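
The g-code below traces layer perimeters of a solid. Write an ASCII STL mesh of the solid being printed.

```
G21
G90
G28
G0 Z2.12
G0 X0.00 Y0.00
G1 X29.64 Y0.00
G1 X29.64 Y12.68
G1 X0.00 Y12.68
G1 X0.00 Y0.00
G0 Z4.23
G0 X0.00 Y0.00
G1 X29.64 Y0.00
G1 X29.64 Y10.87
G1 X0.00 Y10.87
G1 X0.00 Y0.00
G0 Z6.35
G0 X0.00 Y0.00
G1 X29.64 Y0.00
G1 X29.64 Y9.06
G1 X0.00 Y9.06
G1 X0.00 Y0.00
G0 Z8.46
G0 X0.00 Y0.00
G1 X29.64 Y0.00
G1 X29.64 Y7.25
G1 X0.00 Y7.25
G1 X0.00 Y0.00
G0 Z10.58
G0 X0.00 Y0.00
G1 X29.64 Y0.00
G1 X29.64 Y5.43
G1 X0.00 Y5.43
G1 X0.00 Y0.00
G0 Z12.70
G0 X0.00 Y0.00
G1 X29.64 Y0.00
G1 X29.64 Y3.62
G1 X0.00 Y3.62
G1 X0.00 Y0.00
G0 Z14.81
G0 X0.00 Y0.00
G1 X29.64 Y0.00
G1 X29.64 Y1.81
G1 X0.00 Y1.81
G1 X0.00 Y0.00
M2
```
solid part
  facet normal 0.0000 0.0000 -1.0000
    outer loop
      vertex 29.64 14.49 0.00
      vertex 29.64 0.00 0.00
      vertex 0.00 0.00 0.00
    endloop
  endfacet
  facet normal 0.0000 0.0000 -1.0000
    outer loop
      vertex 0.00 14.49 0.00
      vertex 29.64 14.49 0.00
      vertex 0.00 0.00 0.00
    endloop
  endfacet
  facet normal 0.0000 -1.0000 0.0000
    outer loop
      vertex 0.00 0.00 0.00
      vertex 29.64 0.00 0.00
      vertex 29.64 0.00 16.93
    endloop
  endfacet
  facet normal 0.0000 -1.0000 0.0000
    outer loop
      vertex 0.00 0.00 0.00
      vertex 29.64 0.00 16.93
      vertex 0.00 0.00 16.93
    endloop
  endfacet
  facet normal 0.0000 0.7597 0.6502
    outer loop
      vertex 0.00 0.00 16.93
      vertex 29.64 0.00 16.93
      vertex 29.64 14.49 0.00
    endloop
  endfacet
  facet normal 0.0000 0.7597 0.6502
    outer loop
      vertex 0.00 0.00 16.93
      vertex 29.64 14.49 0.00
      vertex 0.00 14.49 0.00
    endloop
  endfacet
  facet normal -1.0000 0.0000 0.0000
    outer loop
      vertex 0.00 0.00 16.93
      vertex 0.00 14.49 0.00
      vertex 0.00 0.00 0.00
    endloop
  endfacet
  facet normal 1.0000 0.0000 0.0000
    outer loop
      vertex 29.64 0.00 0.00
      vertex 29.64 14.49 0.00
      vertex 29.64 0.00 16.93
    endloop
  endfacet
endsolid part

The G0 Z moves step by Δz≈2.12 mm. The G1 loops shrink linearly with z, so the solid tapers from its base footprint up to z≈16.9. Closing with a flat bottom cap and the tapered top and triangulating gives 8 facets — a wedge (ramp): 29.6 × 14.5 mm base, rising to 16.9 mm along the y=0 edge and sloping linearly to z=0 at y=14.5.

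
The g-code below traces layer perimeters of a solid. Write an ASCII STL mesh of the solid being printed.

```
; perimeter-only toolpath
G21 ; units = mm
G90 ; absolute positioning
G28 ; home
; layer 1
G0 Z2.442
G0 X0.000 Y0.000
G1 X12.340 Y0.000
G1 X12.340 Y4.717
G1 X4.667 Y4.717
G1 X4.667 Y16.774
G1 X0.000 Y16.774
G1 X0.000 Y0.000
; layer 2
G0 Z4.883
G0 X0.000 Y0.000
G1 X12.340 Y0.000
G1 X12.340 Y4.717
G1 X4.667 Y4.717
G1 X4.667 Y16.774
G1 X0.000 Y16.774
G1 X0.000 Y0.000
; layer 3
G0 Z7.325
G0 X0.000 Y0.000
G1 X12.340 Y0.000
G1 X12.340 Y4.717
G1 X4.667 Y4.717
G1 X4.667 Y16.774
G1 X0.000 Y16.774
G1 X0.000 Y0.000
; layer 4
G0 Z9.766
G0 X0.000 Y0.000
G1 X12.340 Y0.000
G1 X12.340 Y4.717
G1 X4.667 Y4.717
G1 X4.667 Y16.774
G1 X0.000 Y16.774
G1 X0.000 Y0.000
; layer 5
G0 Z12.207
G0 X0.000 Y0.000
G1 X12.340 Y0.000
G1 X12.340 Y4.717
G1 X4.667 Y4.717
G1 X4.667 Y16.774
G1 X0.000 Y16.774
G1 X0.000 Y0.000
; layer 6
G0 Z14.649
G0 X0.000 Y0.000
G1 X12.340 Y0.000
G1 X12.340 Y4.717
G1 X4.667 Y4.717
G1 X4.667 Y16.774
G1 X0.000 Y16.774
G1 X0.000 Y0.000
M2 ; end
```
solid part
  facet normal 0.0000 0.0000 -1.0000
    outer loop
      vertex 12.340 4.717 0.000
      vertex 12.340 0.000 0.000
      vertex 0.000 0.000 0.000
    endloop
  endfacet
  facet normal 0.0000 0.0000 -1.0000
    outer loop
      vertex 4.667 4.717 0.000
      vertex 12.340 4.717 0.000
      vertex 0.000 0.000 0.000
    endloop
  endfacet
  facet normal 0.0000 0.0000 -1.0000
    outer loop
      vertex 4.667 16.774 0.000
      vertex 4.667 4.717 0.000
      vertex 0.000 0.000 0.000
    endloop
  endfacet
  facet normal 0.0000 0.0000 -1.0000
    outer loop
      vertex 0.000 16.774 0.000
      vertex 4.667 16.774 0.000
      vertex 0.000 0.000 0.000
    endloop
  endfacet
  facet normal 0.0000 0.0000 1.0000
    outer loop
      vertex 0.000 0.000 14.649
      vertex 12.340 0.000 14.649
      vertex 12.340 4.717 14.649
    endloop
  endfacet
  facet normal 0.0000 0.0000 1.0000
    outer loop
      vertex 0.000 0.000 14.649
      vertex 12.340 4.717 14.649
      vertex 4.667 4.717 14.649
    endloop
  endfacet
  facet normal 0.0000 0.0000 1.0000
    outer loop
      vertex 0.000 0.000 14.649
      vertex 4.667 4.717 14.649
      vertex 4.667 16.774 14.649
    endloop
  endfacet
  facet normal 0.0000 0.0000 1.0000
    outer loop
      vertex 0.000 0.000 14.649
      vertex 4.667 16.774 14.649
      vertex 0.000 16.774 14.649
    endloop
  endfacet
  facet normal 0.0000 -1.0000 0.0000
    outer loop
      vertex 0.000 0.000 0.000
      vertex 12.340 0.000 0.000
      vertex 12.340 0.000 14.649
    endloop
  endfacet
  facet normal 0.0000 -1.0000 0.0000
    outer loop
      vertex 0.000 0.000 0.000
      vertex 12.340 0.000 14.649
      vertex 0.000 0.000 14.649
    endloop
  endfacet
  facet normal 1.0000 0.0000 0.0000
    outer loop
      vertex 12.340 0.000 0.000
      vertex 12.340 4.717 0.000
      vertex 12.340 4.717 14.649
    endloop
  endfacet
  facet normal 1.0000 0.0000 0.0000
    outer loop
      vertex 12.340 0.000 0.000
      vertex 12.340 4.717 14.649
      vertex 12.340 0.000 14.649
    endloop
  endfacet
  facet normal 0.0000 1.0000 0.0000
    outer loop
      vertex 12.340 4.717 0.000
      vertex 4.667 4.717 0.000
      vertex 4.667 4.717 14.649
    endloop
  endfacet
  facet normal 0.0000 1.0000 0.0000
    outer loop
      vertex 12.340 4.717 0.000
      vertex 4.667 4.717 14.649
      vertex 12.340 4.717 14.649
    endloop
  endfacet
  facet normal 1.0000 0.0000 0.0000
    outer loop
      vertex 4.667 4.717 0.000
      vertex 4.667 16.774 0.000
      vertex 4.667 16.774 14.649
    endloop
  endfacet
  facet normal 1.0000 0.0000 0.0000
    outer loop
      vertex 4.667 4.717 0.000
      vertex 4.667 16.774 14.649
      vertex 4.667 4.717 14.649
    endloop
  endfacet
  facet normal 0.0000 1.0000 0.0000
    outer loop
      vertex 4.667 16.774 0.000
      vertex 0.000 16.774 0.000
      vertex 0.000 16.774 14.649
    endloop
  endfacet
  facet normal 0.0000 1.0000 0.0000
    outer loop
      vertex 4.667 16.774 0.000
      vertex 0.000 16.774 14.649
      vertex 4.667 16.774 14.649
    endloop
  endfacet
  facet normal -1.0000 0.0000 0.0000
    outer loop
      vertex 0.000 16.774 0.000
      vertex 0.000 0.000 0.000
      vertex 0.000 0.000 14.649
    endloop
  endfacet
  facet normal -1.0000 0.0000 0.0000
    outer loop
      vertex 0.000 16.774 0.000
      vertex 0.000 0.000 14.649
      vertex 0.000 16.774 14.649
    endloop
  endfacet
endsolid part

The G0 Z moves step by Δz≈2.442 mm. Every layer's G1 loop is the same polygon, so the solid is a straight extrusion of it from z=0 to z≈14.6. Closing with flat bottom and top caps and triangulating gives 20 facets — an L-shaped prism: outer 12.3 × 16.8 mm, arm thicknesses ≈ 4.72 mm (horizontal) and 4.67 mm (vertical), extruded 14.6 mm in z.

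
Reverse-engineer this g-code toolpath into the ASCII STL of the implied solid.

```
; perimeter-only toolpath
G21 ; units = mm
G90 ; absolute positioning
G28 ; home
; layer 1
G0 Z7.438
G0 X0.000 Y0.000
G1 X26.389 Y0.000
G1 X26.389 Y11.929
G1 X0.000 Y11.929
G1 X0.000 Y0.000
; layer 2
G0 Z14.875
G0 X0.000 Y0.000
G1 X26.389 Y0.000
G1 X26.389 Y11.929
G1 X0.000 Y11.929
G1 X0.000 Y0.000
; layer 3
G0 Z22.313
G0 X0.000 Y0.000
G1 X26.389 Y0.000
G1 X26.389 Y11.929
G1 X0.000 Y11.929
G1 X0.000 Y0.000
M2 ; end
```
solid part
  facet normal 0.0000 0.0000 -1.0000
    outer loop
      vertex 26.389 11.929 0.000
      vertex 26.389 0.000 0.000
      vertex 0.000 0.000 0.000
    endloop
  endfacet
  facet normal 0.0000 0.0000 -1.0000
    outer loop
      vertex 0.000 11.929 0.000
      vertex 26.389 11.929 0.000
      vertex 0.000 0.000 0.000
    endloop
  endfacet
  facet normal 0.0000 0.0000 1.0000
    outer loop
      vertex 0.000 0.000 22.313
      vertex 26.389 0.000 22.313
      vertex 26.389 11.929 22.313
    endloop
  endfacet
  facet normal 0.0000 0.0000 1.0000
    outer loop
      vertex 0.000 0.000 22.313
      vertex 26.389 11.929 22.313
      vertex 0.000 11.929 22.313
    endloop
  endfacet
  facet normal 0.0000 -1.0000 0.0000
    outer loop
      vertex 0.000 0.000 0.000
      vertex 26.389 0.000 0.000
      vertex 26.389 0.000 22.313
    endloop
  endfacet
  facet normal 0.0000 -1.0000 0.0000
    outer loop
      vertex 0.000 0.000 0.000
      vertex 26.389 0.000 22.313
      vertex 0.000 0.000 22.313
    endloop
  endfacet
  facet normal 0.0000 1.0000 0.0000
    outer loop
      vertex 26.389 11.929 22.313
      vertex 26.389 11.929 0.000
      vertex 0.000 11.929 0.000
    endloop
  endfacet
  facet normal 0.0000 1.0000 0.0000
    outer loop
      vertex 0.000 11.929 22.313
      vertex 26.389 11.929 22.313
      vertex 0.000 11.929 0.000
    endloop
  endfacet
  facet normal -1.0000 0.0000 0.0000
    outer loop
      vertex 0.000 11.929 22.313
      vertex 0.000 11.929 0.000
      vertex 0.000 0.000 0.000
    endloop
  endfacet
  facet normal -1.0000 0.0000 0.0000
    outer loop
      vertex 0.000 0.000 22.313
      vertex 0.000 11.929 22.313
      vertex 0.000 0.000 0.000
    endloop
  endfacet
  facet normal 1.0000 0.0000 0.0000
    outer loop
      vertex 26.389 0.000 0.000
      vertex 26.389 11.929 0.000
      vertex 26.389 11.929 22.313
    endloop
  endfacet
  facet normal 1.0000 0.0000 0.0000
    outer loop
      vertex 26.389 0.000 0.000
      vertex 26.389 11.929 22.313
      vertex 26.389 0.000 22.313
    endloop
  endfacet
endsolid part

The G0 Z moves step by Δz≈7.438 mm. Every layer's G1 loop is the same polygon, so the solid is a straight extrusion of it from z=0 to z≈22.3. Closing with flat bottom and top caps and triangulating gives 12 facets — a rectangular box, roughly 26.4 × 11.9 mm footprint and 22.3 mm tall.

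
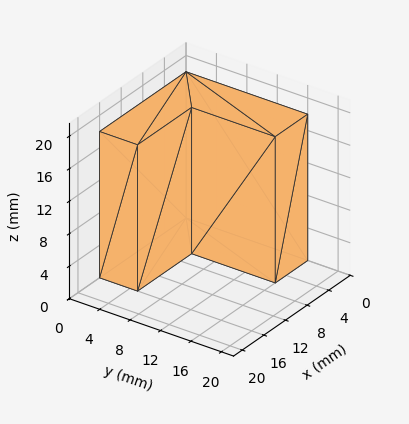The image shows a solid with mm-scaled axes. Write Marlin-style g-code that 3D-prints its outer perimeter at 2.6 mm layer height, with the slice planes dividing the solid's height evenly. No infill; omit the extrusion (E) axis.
Reading the render: the shape is an L-shaped prism: outer 16 × 16 mm, arm thicknesses ≈ 5 mm (horizontal) and 6 mm (vertical), extruded 18 mm in z (dimensions read to the nearest mm from the axis ticks). For the g-code, the solid's height is divided into equal slices at the stated Δz and each level perimeter traced with G1 moves after a G0 lift.

; perimeter-only toolpath
G21 ; units = mm
G90 ; absolute positioning
G28 ; home
; layer 1
G0 Z2.6
G0 X0.0 Y0.0
G1 X16.0 Y0.0
G1 X16.0 Y5.0
G1 X6.0 Y5.0
G1 X6.0 Y16.0
G1 X0.0 Y16.0
G1 X0.0 Y0.0
; layer 2
G0 Z5.1
G0 X0.0 Y0.0
G1 X16.0 Y0.0
G1 X16.0 Y5.0
G1 X6.0 Y5.0
G1 X6.0 Y16.0
G1 X0.0 Y16.0
G1 X0.0 Y0.0
; layer 3
G0 Z7.7
G0 X0.0 Y0.0
G1 X16.0 Y0.0
G1 X16.0 Y5.0
G1 X6.0 Y5.0
G1 X6.0 Y16.0
G1 X0.0 Y16.0
G1 X0.0 Y0.0
; layer 4
G0 Z10.3
G0 X0.0 Y0.0
G1 X16.0 Y0.0
G1 X16.0 Y5.0
G1 X6.0 Y5.0
G1 X6.0 Y16.0
G1 X0.0 Y16.0
G1 X0.0 Y0.0
; layer 5
G0 Z12.9
G0 X0.0 Y0.0
G1 X16.0 Y0.0
G1 X16.0 Y5.0
G1 X6.0 Y5.0
G1 X6.0 Y16.0
G1 X0.0 Y16.0
G1 X0.0 Y0.0
; layer 6
G0 Z15.4
G0 X0.0 Y0.0
G1 X16.0 Y0.0
G1 X16.0 Y5.0
G1 X6.0 Y5.0
G1 X6.0 Y16.0
G1 X0.0 Y16.0
G1 X0.0 Y0.0
; layer 7
G0 Z18.0
G0 X0.0 Y0.0
G1 X16.0 Y0.0
G1 X16.0 Y5.0
G1 X6.0 Y5.0
G1 X6.0 Y16.0
G1 X0.0 Y16.0
G1 X0.0 Y0.0
M2 ; end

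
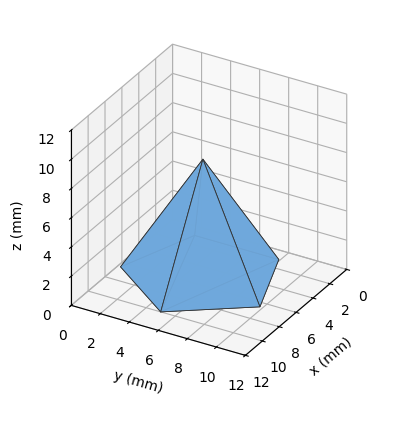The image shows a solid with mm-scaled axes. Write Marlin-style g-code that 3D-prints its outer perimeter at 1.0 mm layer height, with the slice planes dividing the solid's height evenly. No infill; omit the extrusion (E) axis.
Reading the render: the shape is a regular 5-sided pyramid, base circumscribed radius ≈ 5 mm, apex at z ≈ 8 mm (dimensions read to the nearest mm from the axis ticks). For the g-code, the solid's height is divided into equal slices at the stated Δz and each level perimeter traced with G1 moves after a G0 lift.

; perimeter-only toolpath
G21 ; units = mm
G90 ; absolute positioning
G28 ; home
; layer 1
G0 Z1.0
G0 X9.4 Y5.0
G1 X6.3 Y9.2
G1 X1.5 Y7.5
G1 X1.5 Y2.5
G1 X6.3 Y0.8
G1 X9.4 Y5.0
; layer 2
G0 Z2.0
G0 X8.8 Y5.0
G1 X6.1 Y8.6
G1 X2.0 Y7.2
G1 X2.0 Y2.8
G1 X6.1 Y1.4
G1 X8.8 Y5.0
; layer 3
G0 Z3.0
G0 X8.1 Y5.0
G1 X5.9 Y8.0
G1 X2.5 Y6.8
G1 X2.5 Y3.2
G1 X5.9 Y2.0
G1 X8.1 Y5.0
; layer 4
G0 Z4.0
G0 X7.5 Y5.0
G1 X5.8 Y7.4
G1 X3.0 Y6.5
G1 X3.0 Y3.5
G1 X5.8 Y2.6
G1 X7.5 Y5.0
; layer 5
G0 Z5.0
G0 X6.9 Y5.0
G1 X5.6 Y6.8
G1 X3.5 Y6.1
G1 X3.5 Y3.9
G1 X5.6 Y3.2
G1 X6.9 Y5.0
; layer 6
G0 Z6.0
G0 X6.2 Y5.0
G1 X5.4 Y6.2
G1 X4.0 Y5.7
G1 X4.0 Y4.3
G1 X5.4 Y3.8
G1 X6.2 Y5.0
; layer 7
G0 Z7.0
G0 X5.6 Y5.0
G1 X5.2 Y5.6
G1 X4.5 Y5.4
G1 X4.5 Y4.6
G1 X5.2 Y4.4
G1 X5.6 Y5.0
M2 ; end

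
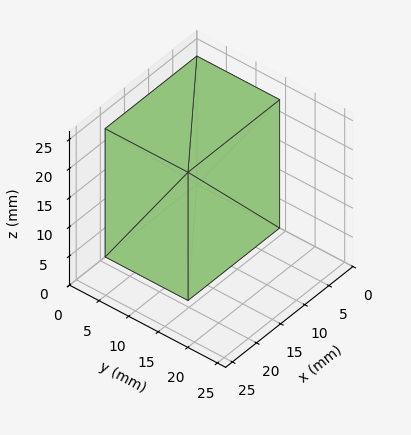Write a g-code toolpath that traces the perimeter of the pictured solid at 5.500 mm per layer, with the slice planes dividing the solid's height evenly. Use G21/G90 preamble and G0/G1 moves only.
Reading the render: the shape is a rectangular box, roughly 19 × 14 mm footprint and 22 mm tall (dimensions read to the nearest mm from the axis ticks). For the g-code, the solid's height is divided into equal slices at the stated Δz and each level perimeter traced with G1 moves after a G0 lift.

; perimeter-only toolpath
G21 ; units = mm
G90 ; absolute positioning
G28 ; home
; layer 1
G0 Z5.500
G0 X0.000 Y0.000
G1 X19.000 Y0.000
G1 X19.000 Y14.000
G1 X0.000 Y14.000
G1 X0.000 Y0.000
; layer 2
G0 Z11.000
G0 X0.000 Y0.000
G1 X19.000 Y0.000
G1 X19.000 Y14.000
G1 X0.000 Y14.000
G1 X0.000 Y0.000
; layer 3
G0 Z16.500
G0 X0.000 Y0.000
G1 X19.000 Y0.000
G1 X19.000 Y14.000
G1 X0.000 Y14.000
G1 X0.000 Y0.000
; layer 4
G0 Z22.000
G0 X0.000 Y0.000
G1 X19.000 Y0.000
G1 X19.000 Y14.000
G1 X0.000 Y14.000
G1 X0.000 Y0.000
M2 ; end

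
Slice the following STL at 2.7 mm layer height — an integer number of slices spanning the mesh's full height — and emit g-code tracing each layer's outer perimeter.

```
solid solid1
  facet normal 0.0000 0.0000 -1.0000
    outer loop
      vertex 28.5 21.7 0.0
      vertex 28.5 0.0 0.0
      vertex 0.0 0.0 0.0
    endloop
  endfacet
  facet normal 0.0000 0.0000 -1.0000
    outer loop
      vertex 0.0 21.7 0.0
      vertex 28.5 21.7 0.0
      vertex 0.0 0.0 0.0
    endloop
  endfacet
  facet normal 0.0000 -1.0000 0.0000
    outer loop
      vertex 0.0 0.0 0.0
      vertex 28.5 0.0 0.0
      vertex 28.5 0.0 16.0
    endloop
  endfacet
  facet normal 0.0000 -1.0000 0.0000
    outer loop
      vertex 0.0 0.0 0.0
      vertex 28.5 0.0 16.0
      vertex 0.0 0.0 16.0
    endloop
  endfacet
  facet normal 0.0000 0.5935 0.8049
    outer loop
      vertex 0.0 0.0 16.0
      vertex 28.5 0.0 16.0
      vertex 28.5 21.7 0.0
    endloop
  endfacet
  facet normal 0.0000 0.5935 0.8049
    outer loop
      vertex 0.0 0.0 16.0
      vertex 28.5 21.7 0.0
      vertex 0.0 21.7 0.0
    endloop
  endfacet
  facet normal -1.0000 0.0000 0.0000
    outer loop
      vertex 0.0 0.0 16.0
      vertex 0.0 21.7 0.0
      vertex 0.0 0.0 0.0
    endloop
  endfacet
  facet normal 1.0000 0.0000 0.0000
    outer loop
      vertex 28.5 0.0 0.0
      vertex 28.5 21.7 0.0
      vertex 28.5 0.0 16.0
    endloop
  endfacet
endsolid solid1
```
; perimeter-only toolpath
G21 ; units = mm
G90 ; absolute positioning
G28 ; home
; layer 1
G0 Z2.7
G0 X0.0 Y0.0
G1 X28.5 Y0.0
G1 X28.5 Y18.1
G1 X0.0 Y18.1
G1 X0.0 Y0.0
; layer 2
G0 Z5.3
G0 X0.0 Y0.0
G1 X28.5 Y0.0
G1 X28.5 Y14.5
G1 X0.0 Y14.5
G1 X0.0 Y0.0
; layer 3
G0 Z8.0
G0 X0.0 Y0.0
G1 X28.5 Y0.0
G1 X28.5 Y10.8
G1 X0.0 Y10.8
G1 X0.0 Y0.0
; layer 4
G0 Z10.7
G0 X0.0 Y0.0
G1 X28.5 Y0.0
G1 X28.5 Y7.2
G1 X0.0 Y7.2
G1 X0.0 Y0.0
; layer 5
G0 Z13.3
G0 X0.0 Y0.0
G1 X28.5 Y0.0
G1 X28.5 Y3.6
G1 X0.0 Y3.6
G1 X0.0 Y0.0
M2 ; end

The solid is a wedge (ramp): 28.5 × 21.7 mm base, rising to 16 mm along the y=0 edge and sloping linearly to z=0 at y=21.7. Slicing at Δz = 2.7 mm — 6 equal slices spanning the solid's height, so layer i sits at z = i·h/6 — gives 5 non-empty perimeters. Each is a 4-segment closed polygon; G0 lifts to the layer z and rapids to the start vertex, then G1 traces the edges. The cross-section shrinks linearly with z (the slice at the apex is degenerate and omitted).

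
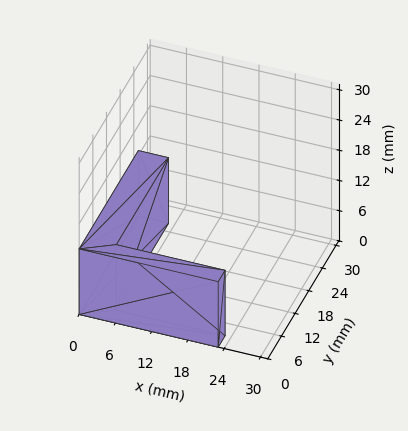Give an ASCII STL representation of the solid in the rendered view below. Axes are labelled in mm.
Reading the render: the shape is an L-shaped prism: outer 23 × 26 mm, arm thicknesses ≈ 3 mm (horizontal) and 5 mm (vertical), extruded 13 mm in z (dimensions read to the nearest mm from the axis ticks). For the STL, each face is triangulated and given an outward normal.

solid part
  facet normal 0.0000 0.0000 -1.0000
    outer loop
      vertex 23.000 3.000 0.000
      vertex 23.000 0.000 0.000
      vertex 0.000 0.000 0.000
    endloop
  endfacet
  facet normal 0.0000 0.0000 -1.0000
    outer loop
      vertex 5.000 3.000 0.000
      vertex 23.000 3.000 0.000
      vertex 0.000 0.000 0.000
    endloop
  endfacet
  facet normal 0.0000 0.0000 -1.0000
    outer loop
      vertex 5.000 26.000 0.000
      vertex 5.000 3.000 0.000
      vertex 0.000 0.000 0.000
    endloop
  endfacet
  facet normal 0.0000 0.0000 -1.0000
    outer loop
      vertex 0.000 26.000 0.000
      vertex 5.000 26.000 0.000
      vertex 0.000 0.000 0.000
    endloop
  endfacet
  facet normal 0.0000 0.0000 1.0000
    outer loop
      vertex 0.000 0.000 13.000
      vertex 23.000 0.000 13.000
      vertex 23.000 3.000 13.000
    endloop
  endfacet
  facet normal 0.0000 0.0000 1.0000
    outer loop
      vertex 0.000 0.000 13.000
      vertex 23.000 3.000 13.000
      vertex 5.000 3.000 13.000
    endloop
  endfacet
  facet normal 0.0000 0.0000 1.0000
    outer loop
      vertex 0.000 0.000 13.000
      vertex 5.000 3.000 13.000
      vertex 5.000 26.000 13.000
    endloop
  endfacet
  facet normal 0.0000 0.0000 1.0000
    outer loop
      vertex 0.000 0.000 13.000
      vertex 5.000 26.000 13.000
      vertex 0.000 26.000 13.000
    endloop
  endfacet
  facet normal 0.0000 -1.0000 0.0000
    outer loop
      vertex 0.000 0.000 0.000
      vertex 23.000 0.000 0.000
      vertex 23.000 0.000 13.000
    endloop
  endfacet
  facet normal 0.0000 -1.0000 0.0000
    outer loop
      vertex 0.000 0.000 0.000
      vertex 23.000 0.000 13.000
      vertex 0.000 0.000 13.000
    endloop
  endfacet
  facet normal 1.0000 0.0000 0.0000
    outer loop
      vertex 23.000 0.000 0.000
      vertex 23.000 3.000 0.000
      vertex 23.000 3.000 13.000
    endloop
  endfacet
  facet normal 1.0000 0.0000 0.0000
    outer loop
      vertex 23.000 0.000 0.000
      vertex 23.000 3.000 13.000
      vertex 23.000 0.000 13.000
    endloop
  endfacet
  facet normal 0.0000 1.0000 0.0000
    outer loop
      vertex 23.000 3.000 0.000
      vertex 5.000 3.000 0.000
      vertex 5.000 3.000 13.000
    endloop
  endfacet
  facet normal 0.0000 1.0000 0.0000
    outer loop
      vertex 23.000 3.000 0.000
      vertex 5.000 3.000 13.000
      vertex 23.000 3.000 13.000
    endloop
  endfacet
  facet normal 1.0000 0.0000 0.0000
    outer loop
      vertex 5.000 3.000 0.000
      vertex 5.000 26.000 0.000
      vertex 5.000 26.000 13.000
    endloop
  endfacet
  facet normal 1.0000 0.0000 0.0000
    outer loop
      vertex 5.000 3.000 0.000
      vertex 5.000 26.000 13.000
      vertex 5.000 3.000 13.000
    endloop
  endfacet
  facet normal 0.0000 1.0000 0.0000
    outer loop
      vertex 5.000 26.000 0.000
      vertex 0.000 26.000 0.000
      vertex 0.000 26.000 13.000
    endloop
  endfacet
  facet normal 0.0000 1.0000 0.0000
    outer loop
      vertex 5.000 26.000 0.000
      vertex 0.000 26.000 13.000
      vertex 5.000 26.000 13.000
    endloop
  endfacet
  facet normal -1.0000 0.0000 0.0000
    outer loop
      vertex 0.000 26.000 0.000
      vertex 0.000 0.000 0.000
      vertex 0.000 0.000 13.000
    endloop
  endfacet
  facet normal -1.0000 0.0000 0.0000
    outer loop
      vertex 0.000 26.000 0.000
      vertex 0.000 0.000 13.000
      vertex 0.000 26.000 13.000
    endloop
  endfacet
endsolid part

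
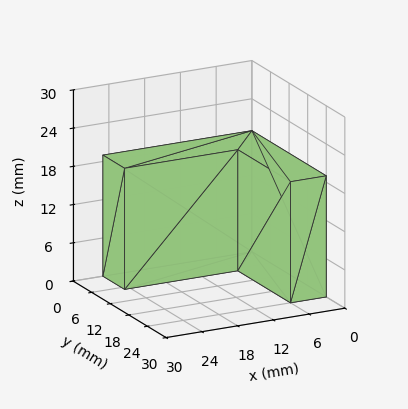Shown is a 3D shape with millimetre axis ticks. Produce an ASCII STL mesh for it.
Reading the render: the shape is an L-shaped prism: outer 25 × 24 mm, arm thicknesses ≈ 7 mm (horizontal) and 6 mm (vertical), extruded 19 mm in z (dimensions read to the nearest mm from the axis ticks). For the STL, each face is triangulated and given an outward normal.

solid part
  facet normal 0.0000 0.0000 -1.0000
    outer loop
      vertex 25.000 7.000 0.000
      vertex 25.000 0.000 0.000
      vertex 0.000 0.000 0.000
    endloop
  endfacet
  facet normal 0.0000 0.0000 -1.0000
    outer loop
      vertex 6.000 7.000 0.000
      vertex 25.000 7.000 0.000
      vertex 0.000 0.000 0.000
    endloop
  endfacet
  facet normal 0.0000 0.0000 -1.0000
    outer loop
      vertex 6.000 24.000 0.000
      vertex 6.000 7.000 0.000
      vertex 0.000 0.000 0.000
    endloop
  endfacet
  facet normal 0.0000 0.0000 -1.0000
    outer loop
      vertex 0.000 24.000 0.000
      vertex 6.000 24.000 0.000
      vertex 0.000 0.000 0.000
    endloop
  endfacet
  facet normal 0.0000 0.0000 1.0000
    outer loop
      vertex 0.000 0.000 19.000
      vertex 25.000 0.000 19.000
      vertex 25.000 7.000 19.000
    endloop
  endfacet
  facet normal 0.0000 0.0000 1.0000
    outer loop
      vertex 0.000 0.000 19.000
      vertex 25.000 7.000 19.000
      vertex 6.000 7.000 19.000
    endloop
  endfacet
  facet normal 0.0000 0.0000 1.0000
    outer loop
      vertex 0.000 0.000 19.000
      vertex 6.000 7.000 19.000
      vertex 6.000 24.000 19.000
    endloop
  endfacet
  facet normal 0.0000 0.0000 1.0000
    outer loop
      vertex 0.000 0.000 19.000
      vertex 6.000 24.000 19.000
      vertex 0.000 24.000 19.000
    endloop
  endfacet
  facet normal 0.0000 -1.0000 0.0000
    outer loop
      vertex 0.000 0.000 0.000
      vertex 25.000 0.000 0.000
      vertex 25.000 0.000 19.000
    endloop
  endfacet
  facet normal 0.0000 -1.0000 0.0000
    outer loop
      vertex 0.000 0.000 0.000
      vertex 25.000 0.000 19.000
      vertex 0.000 0.000 19.000
    endloop
  endfacet
  facet normal 1.0000 0.0000 0.0000
    outer loop
      vertex 25.000 0.000 0.000
      vertex 25.000 7.000 0.000
      vertex 25.000 7.000 19.000
    endloop
  endfacet
  facet normal 1.0000 0.0000 0.0000
    outer loop
      vertex 25.000 0.000 0.000
      vertex 25.000 7.000 19.000
      vertex 25.000 0.000 19.000
    endloop
  endfacet
  facet normal 0.0000 1.0000 0.0000
    outer loop
      vertex 25.000 7.000 0.000
      vertex 6.000 7.000 0.000
      vertex 6.000 7.000 19.000
    endloop
  endfacet
  facet normal 0.0000 1.0000 0.0000
    outer loop
      vertex 25.000 7.000 0.000
      vertex 6.000 7.000 19.000
      vertex 25.000 7.000 19.000
    endloop
  endfacet
  facet normal 1.0000 0.0000 0.0000
    outer loop
      vertex 6.000 7.000 0.000
      vertex 6.000 24.000 0.000
      vertex 6.000 24.000 19.000
    endloop
  endfacet
  facet normal 1.0000 0.0000 0.0000
    outer loop
      vertex 6.000 7.000 0.000
      vertex 6.000 24.000 19.000
      vertex 6.000 7.000 19.000
    endloop
  endfacet
  facet normal 0.0000 1.0000 0.0000
    outer loop
      vertex 6.000 24.000 0.000
      vertex 0.000 24.000 0.000
      vertex 0.000 24.000 19.000
    endloop
  endfacet
  facet normal 0.0000 1.0000 0.0000
    outer loop
      vertex 6.000 24.000 0.000
      vertex 0.000 24.000 19.000
      vertex 6.000 24.000 19.000
    endloop
  endfacet
  facet normal -1.0000 0.0000 0.0000
    outer loop
      vertex 0.000 24.000 0.000
      vertex 0.000 0.000 0.000
      vertex 0.000 0.000 19.000
    endloop
  endfacet
  facet normal -1.0000 0.0000 0.0000
    outer loop
      vertex 0.000 24.000 0.000
      vertex 0.000 0.000 19.000
      vertex 0.000 24.000 19.000
    endloop
  endfacet
endsolid part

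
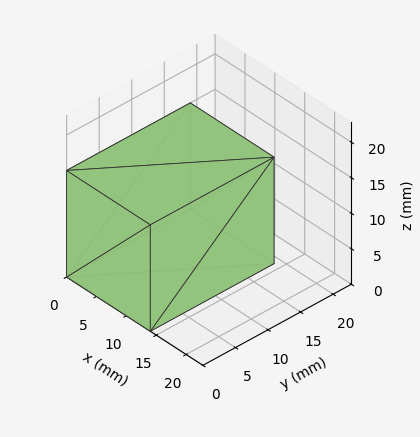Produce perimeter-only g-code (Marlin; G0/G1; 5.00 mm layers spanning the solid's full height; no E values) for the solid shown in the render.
Reading the render: the shape is a rectangular box, roughly 14 × 19 mm footprint and 15 mm tall (dimensions read to the nearest mm from the axis ticks). For the g-code, the solid's height is divided into equal slices at the stated Δz and each level perimeter traced with G1 moves after a G0 lift.

; perimeter-only toolpath
G21 ; units = mm
G90 ; absolute positioning
G28 ; home
; layer 1
G0 Z5.00
G0 X0.00 Y0.00
G1 X14.00 Y0.00
G1 X14.00 Y19.00
G1 X0.00 Y19.00
G1 X0.00 Y0.00
; layer 2
G0 Z10.00
G0 X0.00 Y0.00
G1 X14.00 Y0.00
G1 X14.00 Y19.00
G1 X0.00 Y19.00
G1 X0.00 Y0.00
; layer 3
G0 Z15.00
G0 X0.00 Y0.00
G1 X14.00 Y0.00
G1 X14.00 Y19.00
G1 X0.00 Y19.00
G1 X0.00 Y0.00
M2 ; end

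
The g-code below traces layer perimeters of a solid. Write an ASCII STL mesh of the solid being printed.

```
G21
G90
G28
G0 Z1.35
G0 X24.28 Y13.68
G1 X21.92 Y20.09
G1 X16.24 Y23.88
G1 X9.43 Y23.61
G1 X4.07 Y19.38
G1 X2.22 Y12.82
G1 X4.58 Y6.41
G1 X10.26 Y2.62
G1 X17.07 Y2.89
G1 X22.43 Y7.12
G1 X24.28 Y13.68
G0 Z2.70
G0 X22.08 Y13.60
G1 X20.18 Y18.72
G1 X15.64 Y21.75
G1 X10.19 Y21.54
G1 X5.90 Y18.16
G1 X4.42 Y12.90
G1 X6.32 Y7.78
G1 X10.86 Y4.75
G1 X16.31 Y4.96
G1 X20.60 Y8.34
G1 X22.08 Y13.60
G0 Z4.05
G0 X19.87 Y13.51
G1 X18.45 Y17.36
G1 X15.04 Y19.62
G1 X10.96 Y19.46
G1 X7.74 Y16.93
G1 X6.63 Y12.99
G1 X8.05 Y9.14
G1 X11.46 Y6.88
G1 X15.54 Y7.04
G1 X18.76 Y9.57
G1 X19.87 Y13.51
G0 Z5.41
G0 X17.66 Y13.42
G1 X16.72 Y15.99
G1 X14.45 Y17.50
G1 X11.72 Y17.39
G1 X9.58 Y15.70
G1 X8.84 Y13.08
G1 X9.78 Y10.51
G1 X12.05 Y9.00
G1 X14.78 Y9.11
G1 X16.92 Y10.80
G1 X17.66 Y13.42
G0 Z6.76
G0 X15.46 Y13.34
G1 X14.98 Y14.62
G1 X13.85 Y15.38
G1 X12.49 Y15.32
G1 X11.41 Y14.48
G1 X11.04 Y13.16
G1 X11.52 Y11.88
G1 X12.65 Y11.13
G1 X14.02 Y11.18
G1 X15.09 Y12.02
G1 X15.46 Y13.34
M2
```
solid part
  facet normal 0.0000 0.0000 -1.0000
    outer loop
      vertex 16.84 26.00 0.00
      vertex 23.65 21.46 0.00
      vertex 26.49 13.77 0.00
    endloop
  endfacet
  facet normal 0.0000 0.0000 -1.0000
    outer loop
      vertex 8.66 25.68 0.00
      vertex 16.84 26.00 0.00
      vertex 26.49 13.77 0.00
    endloop
  endfacet
  facet normal 0.0000 0.0000 -1.0000
    outer loop
      vertex 2.23 20.61 0.00
      vertex 8.66 25.68 0.00
      vertex 26.49 13.77 0.00
    endloop
  endfacet
  facet normal 0.0000 0.0000 -1.0000
    outer loop
      vertex 0.01 12.73 0.00
      vertex 2.23 20.61 0.00
      vertex 26.49 13.77 0.00
    endloop
  endfacet
  facet normal 0.0000 0.0000 -1.0000
    outer loop
      vertex 2.85 5.04 0.00
      vertex 0.01 12.73 0.00
      vertex 26.49 13.77 0.00
    endloop
  endfacet
  facet normal 0.0000 0.0000 -1.0000
    outer loop
      vertex 9.66 0.50 0.00
      vertex 2.85 5.04 0.00
      vertex 26.49 13.77 0.00
    endloop
  endfacet
  facet normal 0.0000 0.0000 -1.0000
    outer loop
      vertex 17.84 0.82 0.00
      vertex 9.66 0.50 0.00
      vertex 26.49 13.77 0.00
    endloop
  endfacet
  facet normal 0.0000 0.0000 -1.0000
    outer loop
      vertex 24.27 5.89 0.00
      vertex 17.84 0.82 0.00
      vertex 26.49 13.77 0.00
    endloop
  endfacet
  facet normal 0.5077 0.1875 0.8409
    outer loop
      vertex 26.49 13.77 0.00
      vertex 23.65 21.46 0.00
      vertex 13.25 13.25 8.11
    endloop
  endfacet
  facet normal 0.3002 0.4503 0.8409
    outer loop
      vertex 23.65 21.46 0.00
      vertex 16.84 26.00 0.00
      vertex 13.25 13.25 8.11
    endloop
  endfacet
  facet normal -0.0212 0.5408 0.8409
    outer loop
      vertex 16.84 26.00 0.00
      vertex 8.66 25.68 0.00
      vertex 13.25 13.25 8.11
    endloop
  endfacet
  facet normal -0.3351 0.4249 0.8409
    outer loop
      vertex 8.66 25.68 0.00
      vertex 2.23 20.61 0.00
      vertex 13.25 13.25 8.11
    endloop
  endfacet
  facet normal -0.5209 0.1467 0.8409
    outer loop
      vertex 2.23 20.61 0.00
      vertex 0.01 12.73 0.00
      vertex 13.25 13.25 8.11
    endloop
  endfacet
  facet normal -0.5077 -0.1875 0.8409
    outer loop
      vertex 0.01 12.73 0.00
      vertex 2.85 5.04 0.00
      vertex 13.25 13.25 8.11
    endloop
  endfacet
  facet normal -0.3002 -0.4503 0.8409
    outer loop
      vertex 2.85 5.04 0.00
      vertex 9.66 0.50 0.00
      vertex 13.25 13.25 8.11
    endloop
  endfacet
  facet normal 0.0212 -0.5408 0.8409
    outer loop
      vertex 9.66 0.50 0.00
      vertex 17.84 0.82 0.00
      vertex 13.25 13.25 8.11
    endloop
  endfacet
  facet normal 0.3351 -0.4249 0.8409
    outer loop
      vertex 17.84 0.82 0.00
      vertex 24.27 5.89 0.00
      vertex 13.25 13.25 8.11
    endloop
  endfacet
  facet normal 0.5209 -0.1467 0.8409
    outer loop
      vertex 24.27 5.89 0.00
      vertex 26.49 13.77 0.00
      vertex 13.25 13.25 8.11
    endloop
  endfacet
endsolid part

The G0 Z moves step by Δz≈1.35 mm. The G1 loops shrink linearly with z, so the solid tapers from its base footprint up to z≈8.11. Closing with a flat bottom cap and the tapered top and triangulating gives 18 facets — a regular 10-sided pyramid, base circumscribed radius ≈ 13.2 mm, apex at z ≈ 8.11 mm.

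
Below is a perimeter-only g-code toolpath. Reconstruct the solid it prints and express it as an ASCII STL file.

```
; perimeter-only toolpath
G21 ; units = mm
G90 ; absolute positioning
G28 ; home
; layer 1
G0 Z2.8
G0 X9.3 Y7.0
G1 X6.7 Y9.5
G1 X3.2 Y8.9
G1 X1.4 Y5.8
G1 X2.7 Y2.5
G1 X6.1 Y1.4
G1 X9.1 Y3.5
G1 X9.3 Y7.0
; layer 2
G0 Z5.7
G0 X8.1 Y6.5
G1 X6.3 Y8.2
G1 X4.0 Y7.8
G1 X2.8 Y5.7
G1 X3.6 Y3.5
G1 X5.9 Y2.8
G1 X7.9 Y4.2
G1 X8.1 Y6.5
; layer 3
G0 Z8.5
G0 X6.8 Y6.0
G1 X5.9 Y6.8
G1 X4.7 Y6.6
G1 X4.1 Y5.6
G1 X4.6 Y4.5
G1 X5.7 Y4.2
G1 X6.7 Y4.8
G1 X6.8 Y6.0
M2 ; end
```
solid part
  facet normal 0.0000 0.0000 -1.0000
    outer loop
      vertex 2.4 10.0 0.0
      vertex 7.1 10.8 0.0
      vertex 10.6 7.5 0.0
    endloop
  endfacet
  facet normal 0.0000 0.0000 -1.0000
    outer loop
      vertex 0.0 5.9 0.0
      vertex 2.4 10.0 0.0
      vertex 10.6 7.5 0.0
    endloop
  endfacet
  facet normal 0.0000 0.0000 -1.0000
    outer loop
      vertex 1.8 1.5 0.0
      vertex 0.0 5.9 0.0
      vertex 10.6 7.5 0.0
    endloop
  endfacet
  facet normal 0.0000 0.0000 -1.0000
    outer loop
      vertex 6.3 0.1 0.0
      vertex 1.8 1.5 0.0
      vertex 10.6 7.5 0.0
    endloop
  endfacet
  facet normal 0.0000 0.0000 -1.0000
    outer loop
      vertex 10.3 2.8 0.0
      vertex 6.3 0.1 0.0
      vertex 10.6 7.5 0.0
    endloop
  endfacet
  facet normal 0.6283 0.6664 0.4015
    outer loop
      vertex 10.6 7.5 0.0
      vertex 7.1 10.8 0.0
      vertex 5.5 5.5 11.3
    endloop
  endfacet
  facet normal -0.1537 0.9028 0.4017
    outer loop
      vertex 7.1 10.8 0.0
      vertex 2.4 10.0 0.0
      vertex 5.5 5.5 11.3
    endloop
  endfacet
  facet normal -0.7905 0.4627 0.4012
    outer loop
      vertex 2.4 10.0 0.0
      vertex 0.0 5.9 0.0
      vertex 5.5 5.5 11.3
    endloop
  endfacet
  facet normal -0.8481 -0.3469 0.4005
    outer loop
      vertex 0.0 5.9 0.0
      vertex 1.8 1.5 0.0
      vertex 5.5 5.5 11.3
    endloop
  endfacet
  facet normal -0.2724 -0.8755 0.3991
    outer loop
      vertex 1.8 1.5 0.0
      vertex 6.3 0.1 0.0
      vertex 5.5 5.5 11.3
    endloop
  endfacet
  facet normal 0.5129 -0.7599 0.3994
    outer loop
      vertex 6.3 0.1 0.0
      vertex 10.3 2.8 0.0
      vertex 5.5 5.5 11.3
    endloop
  endfacet
  facet normal 0.9137 -0.0583 0.4021
    outer loop
      vertex 10.3 2.8 0.0
      vertex 10.6 7.5 0.0
      vertex 5.5 5.5 11.3
    endloop
  endfacet
endsolid part

The G0 Z moves step by Δz≈2.8 mm. The G1 loops shrink linearly with z, so the solid tapers from its base footprint up to z≈11.3. Closing with a flat bottom cap and the tapered top and triangulating gives 12 facets — a regular 7-sided pyramid, base circumscribed radius ≈ 5.5 mm, apex at z ≈ 11.3 mm.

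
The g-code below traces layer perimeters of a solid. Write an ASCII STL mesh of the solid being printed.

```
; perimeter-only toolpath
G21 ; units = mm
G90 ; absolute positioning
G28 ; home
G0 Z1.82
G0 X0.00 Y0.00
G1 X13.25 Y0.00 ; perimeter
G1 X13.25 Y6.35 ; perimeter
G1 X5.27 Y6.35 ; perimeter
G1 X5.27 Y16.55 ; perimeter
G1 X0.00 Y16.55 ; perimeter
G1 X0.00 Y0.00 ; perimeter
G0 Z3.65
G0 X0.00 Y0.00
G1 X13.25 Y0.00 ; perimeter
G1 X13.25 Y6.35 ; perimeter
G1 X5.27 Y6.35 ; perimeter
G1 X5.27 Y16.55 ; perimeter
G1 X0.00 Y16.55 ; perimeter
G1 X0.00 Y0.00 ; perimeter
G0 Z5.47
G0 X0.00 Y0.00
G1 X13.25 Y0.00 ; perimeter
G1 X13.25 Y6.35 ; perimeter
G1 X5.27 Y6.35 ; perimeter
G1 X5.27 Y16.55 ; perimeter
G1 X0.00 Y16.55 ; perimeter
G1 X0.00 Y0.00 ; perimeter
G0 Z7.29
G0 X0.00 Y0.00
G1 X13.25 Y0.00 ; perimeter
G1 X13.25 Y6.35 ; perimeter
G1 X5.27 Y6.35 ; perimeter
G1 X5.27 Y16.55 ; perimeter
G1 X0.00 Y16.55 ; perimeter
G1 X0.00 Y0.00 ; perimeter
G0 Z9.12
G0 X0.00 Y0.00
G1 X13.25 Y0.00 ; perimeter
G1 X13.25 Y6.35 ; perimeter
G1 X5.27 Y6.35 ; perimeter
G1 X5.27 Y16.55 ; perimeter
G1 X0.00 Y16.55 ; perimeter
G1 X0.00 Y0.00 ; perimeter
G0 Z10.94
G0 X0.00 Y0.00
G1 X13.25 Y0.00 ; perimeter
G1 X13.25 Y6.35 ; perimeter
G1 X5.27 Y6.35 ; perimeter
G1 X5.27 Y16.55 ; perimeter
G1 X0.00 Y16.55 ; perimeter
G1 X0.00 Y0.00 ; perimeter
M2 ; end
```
solid part
  facet normal 0.0000 0.0000 -1.0000
    outer loop
      vertex 13.25 6.35 0.00
      vertex 13.25 0.00 0.00
      vertex 0.00 0.00 0.00
    endloop
  endfacet
  facet normal 0.0000 0.0000 -1.0000
    outer loop
      vertex 5.27 6.35 0.00
      vertex 13.25 6.35 0.00
      vertex 0.00 0.00 0.00
    endloop
  endfacet
  facet normal 0.0000 0.0000 -1.0000
    outer loop
      vertex 5.27 16.55 0.00
      vertex 5.27 6.35 0.00
      vertex 0.00 0.00 0.00
    endloop
  endfacet
  facet normal 0.0000 0.0000 -1.0000
    outer loop
      vertex 0.00 16.55 0.00
      vertex 5.27 16.55 0.00
      vertex 0.00 0.00 0.00
    endloop
  endfacet
  facet normal 0.0000 0.0000 1.0000
    outer loop
      vertex 0.00 0.00 10.94
      vertex 13.25 0.00 10.94
      vertex 13.25 6.35 10.94
    endloop
  endfacet
  facet normal 0.0000 0.0000 1.0000
    outer loop
      vertex 0.00 0.00 10.94
      vertex 13.25 6.35 10.94
      vertex 5.27 6.35 10.94
    endloop
  endfacet
  facet normal 0.0000 0.0000 1.0000
    outer loop
      vertex 0.00 0.00 10.94
      vertex 5.27 6.35 10.94
      vertex 5.27 16.55 10.94
    endloop
  endfacet
  facet normal 0.0000 0.0000 1.0000
    outer loop
      vertex 0.00 0.00 10.94
      vertex 5.27 16.55 10.94
      vertex 0.00 16.55 10.94
    endloop
  endfacet
  facet normal 0.0000 -1.0000 0.0000
    outer loop
      vertex 0.00 0.00 0.00
      vertex 13.25 0.00 0.00
      vertex 13.25 0.00 10.94
    endloop
  endfacet
  facet normal 0.0000 -1.0000 0.0000
    outer loop
      vertex 0.00 0.00 0.00
      vertex 13.25 0.00 10.94
      vertex 0.00 0.00 10.94
    endloop
  endfacet
  facet normal 1.0000 0.0000 0.0000
    outer loop
      vertex 13.25 0.00 0.00
      vertex 13.25 6.35 0.00
      vertex 13.25 6.35 10.94
    endloop
  endfacet
  facet normal 1.0000 0.0000 0.0000
    outer loop
      vertex 13.25 0.00 0.00
      vertex 13.25 6.35 10.94
      vertex 13.25 0.00 10.94
    endloop
  endfacet
  facet normal 0.0000 1.0000 0.0000
    outer loop
      vertex 13.25 6.35 0.00
      vertex 5.27 6.35 0.00
      vertex 5.27 6.35 10.94
    endloop
  endfacet
  facet normal 0.0000 1.0000 0.0000
    outer loop
      vertex 13.25 6.35 0.00
      vertex 5.27 6.35 10.94
      vertex 13.25 6.35 10.94
    endloop
  endfacet
  facet normal 1.0000 0.0000 0.0000
    outer loop
      vertex 5.27 6.35 0.00
      vertex 5.27 16.55 0.00
      vertex 5.27 16.55 10.94
    endloop
  endfacet
  facet normal 1.0000 0.0000 0.0000
    outer loop
      vertex 5.27 6.35 0.00
      vertex 5.27 16.55 10.94
      vertex 5.27 6.35 10.94
    endloop
  endfacet
  facet normal 0.0000 1.0000 0.0000
    outer loop
      vertex 5.27 16.55 0.00
      vertex 0.00 16.55 0.00
      vertex 0.00 16.55 10.94
    endloop
  endfacet
  facet normal 0.0000 1.0000 0.0000
    outer loop
      vertex 5.27 16.55 0.00
      vertex 0.00 16.55 10.94
      vertex 5.27 16.55 10.94
    endloop
  endfacet
  facet normal -1.0000 0.0000 0.0000
    outer loop
      vertex 0.00 16.55 0.00
      vertex 0.00 0.00 0.00
      vertex 0.00 0.00 10.94
    endloop
  endfacet
  facet normal -1.0000 0.0000 0.0000
    outer loop
      vertex 0.00 16.55 0.00
      vertex 0.00 0.00 10.94
      vertex 0.00 16.55 10.94
    endloop
  endfacet
endsolid part

The G0 Z moves step by Δz≈1.82 mm. Every layer's G1 loop is the same polygon, so the solid is a straight extrusion of it from z=0 to z≈10.9. Closing with flat bottom and top caps and triangulating gives 20 facets — an L-shaped prism: outer 13.2 × 16.6 mm, arm thicknesses ≈ 6.35 mm (horizontal) and 5.27 mm (vertical), extruded 10.9 mm in z.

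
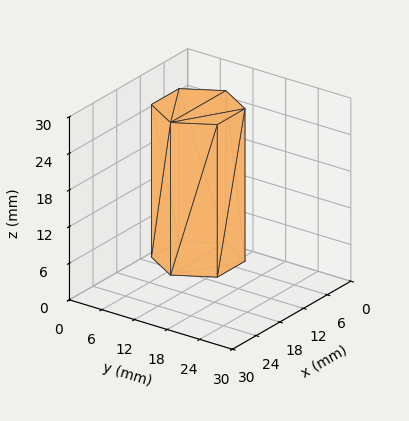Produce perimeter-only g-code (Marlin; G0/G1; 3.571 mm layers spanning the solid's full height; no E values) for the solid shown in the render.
Reading the render: the shape is a regular 6-sided prism (a cylinder approximated with 6 flat sides), circumscribed radius ≈ 7 mm, height ≈ 25 mm (dimensions read to the nearest mm from the axis ticks). For the g-code, the solid's height is divided into equal slices at the stated Δz and each level perimeter traced with G1 moves after a G0 lift.

; perimeter-only toolpath
G21 ; units = mm
G90 ; absolute positioning
G28 ; home
; layer 1
G0 Z3.571
G0 X14.000 Y7.000
G1 X10.500 Y13.062
G1 X3.500 Y13.062
G1 X0.000 Y7.000
G1 X3.500 Y0.938
G1 X10.500 Y0.938
G1 X14.000 Y7.000
; layer 2
G0 Z7.143
G0 X14.000 Y7.000
G1 X10.500 Y13.062
G1 X3.500 Y13.062
G1 X0.000 Y7.000
G1 X3.500 Y0.938
G1 X10.500 Y0.938
G1 X14.000 Y7.000
; layer 3
G0 Z10.714
G0 X14.000 Y7.000
G1 X10.500 Y13.062
G1 X3.500 Y13.062
G1 X0.000 Y7.000
G1 X3.500 Y0.938
G1 X10.500 Y0.938
G1 X14.000 Y7.000
; layer 4
G0 Z14.286
G0 X14.000 Y7.000
G1 X10.500 Y13.062
G1 X3.500 Y13.062
G1 X0.000 Y7.000
G1 X3.500 Y0.938
G1 X10.500 Y0.938
G1 X14.000 Y7.000
; layer 5
G0 Z17.857
G0 X14.000 Y7.000
G1 X10.500 Y13.062
G1 X3.500 Y13.062
G1 X0.000 Y7.000
G1 X3.500 Y0.938
G1 X10.500 Y0.938
G1 X14.000 Y7.000
; layer 6
G0 Z21.429
G0 X14.000 Y7.000
G1 X10.500 Y13.062
G1 X3.500 Y13.062
G1 X0.000 Y7.000
G1 X3.500 Y0.938
G1 X10.500 Y0.938
G1 X14.000 Y7.000
; layer 7
G0 Z25.000
G0 X14.000 Y7.000
G1 X10.500 Y13.062
G1 X3.500 Y13.062
G1 X0.000 Y7.000
G1 X3.500 Y0.938
G1 X10.500 Y0.938
G1 X14.000 Y7.000
M2 ; end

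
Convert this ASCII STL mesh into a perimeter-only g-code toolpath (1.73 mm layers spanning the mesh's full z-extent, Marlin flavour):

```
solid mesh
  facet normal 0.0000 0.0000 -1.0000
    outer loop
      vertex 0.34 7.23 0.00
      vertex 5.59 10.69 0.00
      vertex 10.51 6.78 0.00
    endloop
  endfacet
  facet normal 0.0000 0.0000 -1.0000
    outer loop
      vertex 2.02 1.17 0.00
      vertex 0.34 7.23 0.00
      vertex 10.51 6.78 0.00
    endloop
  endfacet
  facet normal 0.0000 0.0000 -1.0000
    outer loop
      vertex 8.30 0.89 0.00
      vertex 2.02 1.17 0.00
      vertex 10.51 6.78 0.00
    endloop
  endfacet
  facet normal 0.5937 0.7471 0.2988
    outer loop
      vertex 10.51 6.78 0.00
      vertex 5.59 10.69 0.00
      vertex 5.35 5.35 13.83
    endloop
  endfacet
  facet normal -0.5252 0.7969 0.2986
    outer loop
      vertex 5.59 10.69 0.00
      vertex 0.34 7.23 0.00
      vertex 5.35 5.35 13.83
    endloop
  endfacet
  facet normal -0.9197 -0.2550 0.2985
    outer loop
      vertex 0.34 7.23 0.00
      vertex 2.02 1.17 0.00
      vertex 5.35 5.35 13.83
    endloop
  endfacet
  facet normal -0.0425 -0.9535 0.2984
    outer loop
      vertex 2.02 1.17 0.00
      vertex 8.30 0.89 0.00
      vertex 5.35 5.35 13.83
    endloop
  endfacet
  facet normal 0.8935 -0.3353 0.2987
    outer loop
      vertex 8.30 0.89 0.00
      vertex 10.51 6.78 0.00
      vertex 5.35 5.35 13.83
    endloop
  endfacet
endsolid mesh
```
; perimeter-only toolpath
G21 ; units = mm
G90 ; absolute positioning
G28 ; home
; layer 1
G0 Z1.73
G0 X9.86 Y6.60
G1 X5.56 Y10.02
G1 X0.97 Y7.00
G1 X2.44 Y1.69
G1 X7.93 Y1.45
G1 X9.86 Y6.60
; layer 2
G0 Z3.46
G0 X9.22 Y6.42
G1 X5.53 Y9.36
G1 X1.59 Y6.76
G1 X2.85 Y2.21
G1 X7.56 Y2.00
G1 X9.22 Y6.42
; layer 3
G0 Z5.19
G0 X8.57 Y6.24
G1 X5.50 Y8.69
G1 X2.22 Y6.53
G1 X3.27 Y2.74
G1 X7.19 Y2.56
G1 X8.57 Y6.24
; layer 4
G0 Z6.92
G0 X7.93 Y6.06
G1 X5.47 Y8.02
G1 X2.84 Y6.29
G1 X3.68 Y3.26
G1 X6.83 Y3.12
G1 X7.93 Y6.06
; layer 5
G0 Z8.64
G0 X7.29 Y5.89
G1 X5.44 Y7.35
G1 X3.47 Y6.05
G1 X4.10 Y3.78
G1 X6.46 Y3.68
G1 X7.29 Y5.89
; layer 6
G0 Z10.37
G0 X6.64 Y5.71
G1 X5.41 Y6.68
G1 X4.10 Y5.82
G1 X4.52 Y4.30
G1 X6.09 Y4.23
G1 X6.64 Y5.71
; layer 7
G0 Z12.10
G0 X5.99 Y5.53
G1 X5.38 Y6.02
G1 X4.72 Y5.58
G1 X4.93 Y4.83
G1 X5.72 Y4.79
G1 X5.99 Y5.53
M2 ; end

The solid is a regular 5-sided pyramid, base circumscribed radius ≈ 5.35 mm, apex at z ≈ 13.8 mm. Slicing at Δz = 1.73 mm — 8 equal slices spanning the solid's height, so layer i sits at z = i·h/8 — gives 7 non-empty perimeters. Each is a 5-segment closed polygon; G0 lifts to the layer z and rapids to the start vertex, then G1 traces the edges. The cross-section shrinks linearly with z (the slice at the apex is degenerate and omitted).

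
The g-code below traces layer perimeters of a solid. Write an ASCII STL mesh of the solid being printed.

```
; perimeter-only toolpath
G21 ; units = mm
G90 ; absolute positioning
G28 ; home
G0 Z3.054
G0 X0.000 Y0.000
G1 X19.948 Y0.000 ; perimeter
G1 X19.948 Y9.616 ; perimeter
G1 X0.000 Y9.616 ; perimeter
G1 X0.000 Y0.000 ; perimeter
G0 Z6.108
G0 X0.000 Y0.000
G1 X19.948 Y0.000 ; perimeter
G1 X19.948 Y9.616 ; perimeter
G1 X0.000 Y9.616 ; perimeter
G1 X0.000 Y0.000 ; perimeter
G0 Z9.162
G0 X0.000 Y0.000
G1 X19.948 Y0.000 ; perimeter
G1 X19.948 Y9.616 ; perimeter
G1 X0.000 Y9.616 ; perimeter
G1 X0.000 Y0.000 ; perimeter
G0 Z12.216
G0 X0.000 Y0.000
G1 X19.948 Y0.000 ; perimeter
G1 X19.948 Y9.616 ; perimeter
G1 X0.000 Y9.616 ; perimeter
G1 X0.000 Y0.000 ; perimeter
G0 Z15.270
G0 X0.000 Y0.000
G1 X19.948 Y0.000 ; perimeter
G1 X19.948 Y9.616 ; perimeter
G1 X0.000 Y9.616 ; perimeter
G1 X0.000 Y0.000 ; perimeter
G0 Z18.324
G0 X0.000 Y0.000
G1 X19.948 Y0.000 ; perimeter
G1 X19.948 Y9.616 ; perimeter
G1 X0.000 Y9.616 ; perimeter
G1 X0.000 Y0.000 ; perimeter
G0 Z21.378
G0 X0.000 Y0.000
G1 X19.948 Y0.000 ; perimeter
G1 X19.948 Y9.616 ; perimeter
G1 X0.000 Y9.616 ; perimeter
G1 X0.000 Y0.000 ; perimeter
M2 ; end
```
solid part
  facet normal 0.0000 0.0000 -1.0000
    outer loop
      vertex 19.948 9.616 0.000
      vertex 19.948 0.000 0.000
      vertex 0.000 0.000 0.000
    endloop
  endfacet
  facet normal 0.0000 0.0000 -1.0000
    outer loop
      vertex 0.000 9.616 0.000
      vertex 19.948 9.616 0.000
      vertex 0.000 0.000 0.000
    endloop
  endfacet
  facet normal 0.0000 0.0000 1.0000
    outer loop
      vertex 0.000 0.000 21.378
      vertex 19.948 0.000 21.378
      vertex 19.948 9.616 21.378
    endloop
  endfacet
  facet normal 0.0000 0.0000 1.0000
    outer loop
      vertex 0.000 0.000 21.378
      vertex 19.948 9.616 21.378
      vertex 0.000 9.616 21.378
    endloop
  endfacet
  facet normal 0.0000 -1.0000 0.0000
    outer loop
      vertex 0.000 0.000 0.000
      vertex 19.948 0.000 0.000
      vertex 19.948 0.000 21.378
    endloop
  endfacet
  facet normal 0.0000 -1.0000 0.0000
    outer loop
      vertex 0.000 0.000 0.000
      vertex 19.948 0.000 21.378
      vertex 0.000 0.000 21.378
    endloop
  endfacet
  facet normal 0.0000 1.0000 0.0000
    outer loop
      vertex 19.948 9.616 21.378
      vertex 19.948 9.616 0.000
      vertex 0.000 9.616 0.000
    endloop
  endfacet
  facet normal 0.0000 1.0000 0.0000
    outer loop
      vertex 0.000 9.616 21.378
      vertex 19.948 9.616 21.378
      vertex 0.000 9.616 0.000
    endloop
  endfacet
  facet normal -1.0000 0.0000 0.0000
    outer loop
      vertex 0.000 9.616 21.378
      vertex 0.000 9.616 0.000
      vertex 0.000 0.000 0.000
    endloop
  endfacet
  facet normal -1.0000 0.0000 0.0000
    outer loop
      vertex 0.000 0.000 21.378
      vertex 0.000 9.616 21.378
      vertex 0.000 0.000 0.000
    endloop
  endfacet
  facet normal 1.0000 0.0000 0.0000
    outer loop
      vertex 19.948 0.000 0.000
      vertex 19.948 9.616 0.000
      vertex 19.948 9.616 21.378
    endloop
  endfacet
  facet normal 1.0000 0.0000 0.0000
    outer loop
      vertex 19.948 0.000 0.000
      vertex 19.948 9.616 21.378
      vertex 19.948 0.000 21.378
    endloop
  endfacet
endsolid part

The G0 Z moves step by Δz≈3.054 mm. Every layer's G1 loop is the same polygon, so the solid is a straight extrusion of it from z=0 to z≈21.4. Closing with flat bottom and top caps and triangulating gives 12 facets — a rectangular box, roughly 19.9 × 9.62 mm footprint and 21.4 mm tall.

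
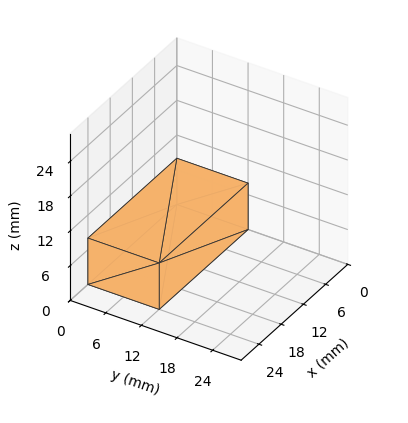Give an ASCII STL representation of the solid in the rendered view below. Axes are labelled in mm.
Reading the render: the shape is a rectangular box, roughly 24 × 12 mm footprint and 8 mm tall (dimensions read to the nearest mm from the axis ticks). For the STL, each face is triangulated and given an outward normal.

solid part
  facet normal 0.0000 0.0000 -1.0000
    outer loop
      vertex 24.0 12.0 0.0
      vertex 24.0 0.0 0.0
      vertex 0.0 0.0 0.0
    endloop
  endfacet
  facet normal 0.0000 0.0000 -1.0000
    outer loop
      vertex 0.0 12.0 0.0
      vertex 24.0 12.0 0.0
      vertex 0.0 0.0 0.0
    endloop
  endfacet
  facet normal 0.0000 0.0000 1.0000
    outer loop
      vertex 0.0 0.0 8.0
      vertex 24.0 0.0 8.0
      vertex 24.0 12.0 8.0
    endloop
  endfacet
  facet normal 0.0000 0.0000 1.0000
    outer loop
      vertex 0.0 0.0 8.0
      vertex 24.0 12.0 8.0
      vertex 0.0 12.0 8.0
    endloop
  endfacet
  facet normal 0.0000 -1.0000 0.0000
    outer loop
      vertex 0.0 0.0 0.0
      vertex 24.0 0.0 0.0
      vertex 24.0 0.0 8.0
    endloop
  endfacet
  facet normal 0.0000 -1.0000 0.0000
    outer loop
      vertex 0.0 0.0 0.0
      vertex 24.0 0.0 8.0
      vertex 0.0 0.0 8.0
    endloop
  endfacet
  facet normal 0.0000 1.0000 0.0000
    outer loop
      vertex 24.0 12.0 8.0
      vertex 24.0 12.0 0.0
      vertex 0.0 12.0 0.0
    endloop
  endfacet
  facet normal 0.0000 1.0000 0.0000
    outer loop
      vertex 0.0 12.0 8.0
      vertex 24.0 12.0 8.0
      vertex 0.0 12.0 0.0
    endloop
  endfacet
  facet normal -1.0000 0.0000 0.0000
    outer loop
      vertex 0.0 12.0 8.0
      vertex 0.0 12.0 0.0
      vertex 0.0 0.0 0.0
    endloop
  endfacet
  facet normal -1.0000 0.0000 0.0000
    outer loop
      vertex 0.0 0.0 8.0
      vertex 0.0 12.0 8.0
      vertex 0.0 0.0 0.0
    endloop
  endfacet
  facet normal 1.0000 0.0000 0.0000
    outer loop
      vertex 24.0 0.0 0.0
      vertex 24.0 12.0 0.0
      vertex 24.0 12.0 8.0
    endloop
  endfacet
  facet normal 1.0000 0.0000 0.0000
    outer loop
      vertex 24.0 0.0 0.0
      vertex 24.0 12.0 8.0
      vertex 24.0 0.0 8.0
    endloop
  endfacet
endsolid part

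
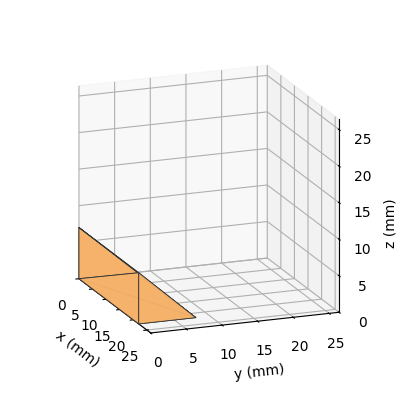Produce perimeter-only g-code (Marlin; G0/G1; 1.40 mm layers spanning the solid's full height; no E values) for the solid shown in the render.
Reading the render: the shape is a wedge (ramp): 22 × 8 mm base, rising to 7 mm along the y=0 edge and sloping linearly to z=0 at y=8 (dimensions read to the nearest mm from the axis ticks). For the g-code, the solid's height is divided into equal slices at the stated Δz and each level perimeter traced with G1 moves after a G0 lift.

; perimeter-only toolpath
G21 ; units = mm
G90 ; absolute positioning
G28 ; home
; layer 1
G0 Z1.40
G0 X0.00 Y0.00
G1 X22.00 Y0.00
G1 X22.00 Y6.40
G1 X0.00 Y6.40
G1 X0.00 Y0.00
; layer 2
G0 Z2.80
G0 X0.00 Y0.00
G1 X22.00 Y0.00
G1 X22.00 Y4.80
G1 X0.00 Y4.80
G1 X0.00 Y0.00
; layer 3
G0 Z4.20
G0 X0.00 Y0.00
G1 X22.00 Y0.00
G1 X22.00 Y3.20
G1 X0.00 Y3.20
G1 X0.00 Y0.00
; layer 4
G0 Z5.60
G0 X0.00 Y0.00
G1 X22.00 Y0.00
G1 X22.00 Y1.60
G1 X0.00 Y1.60
G1 X0.00 Y0.00
M2 ; end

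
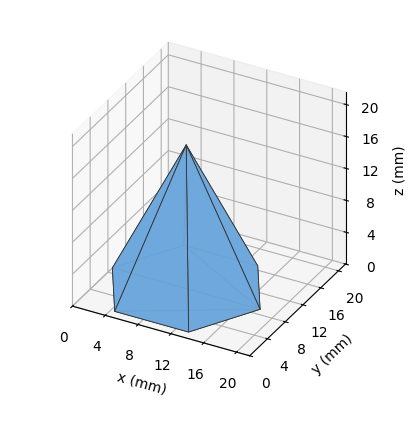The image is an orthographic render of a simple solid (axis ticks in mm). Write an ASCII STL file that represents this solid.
Reading the render: the shape is a regular 6-sided pyramid, base circumscribed radius ≈ 9 mm, apex at z ≈ 18 mm (dimensions read to the nearest mm from the axis ticks). For the STL, each face is triangulated and given an outward normal.

solid part
  facet normal 0.0000 0.0000 -1.0000
    outer loop
      vertex 4.50 16.79 0.00
      vertex 13.50 16.79 0.00
      vertex 18.00 9.00 0.00
    endloop
  endfacet
  facet normal 0.0000 0.0000 -1.0000
    outer loop
      vertex 0.00 9.00 0.00
      vertex 4.50 16.79 0.00
      vertex 18.00 9.00 0.00
    endloop
  endfacet
  facet normal 0.0000 0.0000 -1.0000
    outer loop
      vertex 4.50 1.21 0.00
      vertex 0.00 9.00 0.00
      vertex 18.00 9.00 0.00
    endloop
  endfacet
  facet normal 0.0000 0.0000 -1.0000
    outer loop
      vertex 13.50 1.21 0.00
      vertex 4.50 1.21 0.00
      vertex 18.00 9.00 0.00
    endloop
  endfacet
  facet normal 0.7946 0.4590 0.3973
    outer loop
      vertex 18.00 9.00 0.00
      vertex 13.50 16.79 0.00
      vertex 9.00 9.00 18.00
    endloop
  endfacet
  facet normal 0.0000 0.9177 0.3972
    outer loop
      vertex 13.50 16.79 0.00
      vertex 4.50 16.79 0.00
      vertex 9.00 9.00 18.00
    endloop
  endfacet
  facet normal -0.7946 0.4590 0.3973
    outer loop
      vertex 4.50 16.79 0.00
      vertex 0.00 9.00 0.00
      vertex 9.00 9.00 18.00
    endloop
  endfacet
  facet normal -0.7946 -0.4590 0.3973
    outer loop
      vertex 0.00 9.00 0.00
      vertex 4.50 1.21 0.00
      vertex 9.00 9.00 18.00
    endloop
  endfacet
  facet normal 0.0000 -0.9177 0.3972
    outer loop
      vertex 4.50 1.21 0.00
      vertex 13.50 1.21 0.00
      vertex 9.00 9.00 18.00
    endloop
  endfacet
  facet normal 0.7946 -0.4590 0.3973
    outer loop
      vertex 13.50 1.21 0.00
      vertex 18.00 9.00 0.00
      vertex 9.00 9.00 18.00
    endloop
  endfacet
endsolid part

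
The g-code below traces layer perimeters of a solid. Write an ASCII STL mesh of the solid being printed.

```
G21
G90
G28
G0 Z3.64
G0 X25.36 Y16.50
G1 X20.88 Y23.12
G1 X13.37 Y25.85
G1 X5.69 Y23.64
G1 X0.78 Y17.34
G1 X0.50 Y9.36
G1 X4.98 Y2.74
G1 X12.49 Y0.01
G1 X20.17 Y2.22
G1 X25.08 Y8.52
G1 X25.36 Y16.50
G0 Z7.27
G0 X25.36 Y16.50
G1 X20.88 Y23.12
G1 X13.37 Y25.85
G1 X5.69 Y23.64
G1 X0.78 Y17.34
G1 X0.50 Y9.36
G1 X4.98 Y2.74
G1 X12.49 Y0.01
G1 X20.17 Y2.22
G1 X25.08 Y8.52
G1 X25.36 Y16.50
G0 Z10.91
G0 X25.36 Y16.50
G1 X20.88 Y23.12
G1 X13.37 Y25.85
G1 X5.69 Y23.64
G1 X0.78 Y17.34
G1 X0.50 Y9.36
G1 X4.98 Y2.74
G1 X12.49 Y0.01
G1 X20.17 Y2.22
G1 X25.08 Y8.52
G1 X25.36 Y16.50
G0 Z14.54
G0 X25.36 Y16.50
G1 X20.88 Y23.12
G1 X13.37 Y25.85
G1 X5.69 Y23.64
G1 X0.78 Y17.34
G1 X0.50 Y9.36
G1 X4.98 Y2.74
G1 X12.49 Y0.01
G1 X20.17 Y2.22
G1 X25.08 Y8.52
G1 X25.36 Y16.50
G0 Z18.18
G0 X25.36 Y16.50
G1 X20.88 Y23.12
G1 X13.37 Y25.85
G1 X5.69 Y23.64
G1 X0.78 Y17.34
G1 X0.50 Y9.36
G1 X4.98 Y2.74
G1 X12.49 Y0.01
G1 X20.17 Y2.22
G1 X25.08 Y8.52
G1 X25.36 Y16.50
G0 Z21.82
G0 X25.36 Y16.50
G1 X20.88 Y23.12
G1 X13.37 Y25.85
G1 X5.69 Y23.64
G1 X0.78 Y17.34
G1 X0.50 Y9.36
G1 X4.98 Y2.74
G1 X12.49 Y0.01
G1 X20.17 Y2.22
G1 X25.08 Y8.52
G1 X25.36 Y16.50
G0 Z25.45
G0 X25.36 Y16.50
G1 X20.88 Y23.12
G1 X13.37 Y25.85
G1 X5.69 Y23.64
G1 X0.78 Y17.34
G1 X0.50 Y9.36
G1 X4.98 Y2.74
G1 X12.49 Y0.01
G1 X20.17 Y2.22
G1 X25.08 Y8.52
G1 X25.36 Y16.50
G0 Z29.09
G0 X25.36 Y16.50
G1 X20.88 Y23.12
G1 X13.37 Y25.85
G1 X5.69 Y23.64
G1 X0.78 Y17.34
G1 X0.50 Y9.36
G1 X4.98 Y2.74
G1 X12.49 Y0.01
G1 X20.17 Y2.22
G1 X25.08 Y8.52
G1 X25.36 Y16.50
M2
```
solid part
  facet normal 0.0000 0.0000 -1.0000
    outer loop
      vertex 13.37 25.85 0.00
      vertex 20.88 23.12 0.00
      vertex 25.36 16.50 0.00
    endloop
  endfacet
  facet normal 0.0000 0.0000 -1.0000
    outer loop
      vertex 5.69 23.64 0.00
      vertex 13.37 25.85 0.00
      vertex 25.36 16.50 0.00
    endloop
  endfacet
  facet normal 0.0000 0.0000 -1.0000
    outer loop
      vertex 0.78 17.34 0.00
      vertex 5.69 23.64 0.00
      vertex 25.36 16.50 0.00
    endloop
  endfacet
  facet normal 0.0000 0.0000 -1.0000
    outer loop
      vertex 0.50 9.36 0.00
      vertex 0.78 17.34 0.00
      vertex 25.36 16.50 0.00
    endloop
  endfacet
  facet normal 0.0000 0.0000 -1.0000
    outer loop
      vertex 4.98 2.74 0.00
      vertex 0.50 9.36 0.00
      vertex 25.36 16.50 0.00
    endloop
  endfacet
  facet normal 0.0000 0.0000 -1.0000
    outer loop
      vertex 12.49 0.01 0.00
      vertex 4.98 2.74 0.00
      vertex 25.36 16.50 0.00
    endloop
  endfacet
  facet normal 0.0000 0.0000 -1.0000
    outer loop
      vertex 20.17 2.22 0.00
      vertex 12.49 0.01 0.00
      vertex 25.36 16.50 0.00
    endloop
  endfacet
  facet normal 0.0000 0.0000 -1.0000
    outer loop
      vertex 25.08 8.52 0.00
      vertex 20.17 2.22 0.00
      vertex 25.36 16.50 0.00
    endloop
  endfacet
  facet normal 0.0000 0.0000 1.0000
    outer loop
      vertex 25.36 16.50 29.09
      vertex 20.88 23.12 29.09
      vertex 13.37 25.85 29.09
    endloop
  endfacet
  facet normal 0.0000 0.0000 1.0000
    outer loop
      vertex 25.36 16.50 29.09
      vertex 13.37 25.85 29.09
      vertex 5.69 23.64 29.09
    endloop
  endfacet
  facet normal 0.0000 0.0000 1.0000
    outer loop
      vertex 25.36 16.50 29.09
      vertex 5.69 23.64 29.09
      vertex 0.78 17.34 29.09
    endloop
  endfacet
  facet normal 0.0000 0.0000 1.0000
    outer loop
      vertex 25.36 16.50 29.09
      vertex 0.78 17.34 29.09
      vertex 0.50 9.36 29.09
    endloop
  endfacet
  facet normal 0.0000 0.0000 1.0000
    outer loop
      vertex 25.36 16.50 29.09
      vertex 0.50 9.36 29.09
      vertex 4.98 2.74 29.09
    endloop
  endfacet
  facet normal 0.0000 0.0000 1.0000
    outer loop
      vertex 25.36 16.50 29.09
      vertex 4.98 2.74 29.09
      vertex 12.49 0.01 29.09
    endloop
  endfacet
  facet normal 0.0000 0.0000 1.0000
    outer loop
      vertex 25.36 16.50 29.09
      vertex 12.49 0.01 29.09
      vertex 20.17 2.22 29.09
    endloop
  endfacet
  facet normal 0.0000 0.0000 1.0000
    outer loop
      vertex 25.36 16.50 29.09
      vertex 20.17 2.22 29.09
      vertex 25.08 8.52 29.09
    endloop
  endfacet
  facet normal 0.8282 0.5605 0.0000
    outer loop
      vertex 25.36 16.50 0.00
      vertex 20.88 23.12 0.00
      vertex 20.88 23.12 29.09
    endloop
  endfacet
  facet normal 0.8282 0.5605 0.0000
    outer loop
      vertex 25.36 16.50 0.00
      vertex 20.88 23.12 29.09
      vertex 25.36 16.50 29.09
    endloop
  endfacet
  facet normal 0.3416 0.9398 0.0000
    outer loop
      vertex 20.88 23.12 0.00
      vertex 13.37 25.85 0.00
      vertex 13.37 25.85 29.09
    endloop
  endfacet
  facet normal 0.3416 0.9398 0.0000
    outer loop
      vertex 20.88 23.12 0.00
      vertex 13.37 25.85 29.09
      vertex 20.88 23.12 29.09
    endloop
  endfacet
  facet normal -0.2765 0.9610 0.0000
    outer loop
      vertex 13.37 25.85 0.00
      vertex 5.69 23.64 0.00
      vertex 5.69 23.64 29.09
    endloop
  endfacet
  facet normal -0.2765 0.9610 0.0000
    outer loop
      vertex 13.37 25.85 0.00
      vertex 5.69 23.64 29.09
      vertex 13.37 25.85 29.09
    endloop
  endfacet
  facet normal -0.7887 0.6147 0.0000
    outer loop
      vertex 5.69 23.64 0.00
      vertex 0.78 17.34 0.00
      vertex 0.78 17.34 29.09
    endloop
  endfacet
  facet normal -0.7887 0.6147 0.0000
    outer loop
      vertex 5.69 23.64 0.00
      vertex 0.78 17.34 29.09
      vertex 5.69 23.64 29.09
    endloop
  endfacet
  facet normal -0.9994 0.0351 0.0000
    outer loop
      vertex 0.78 17.34 0.00
      vertex 0.50 9.36 0.00
      vertex 0.50 9.36 29.09
    endloop
  endfacet
  facet normal -0.9994 0.0351 0.0000
    outer loop
      vertex 0.78 17.34 0.00
      vertex 0.50 9.36 29.09
      vertex 0.78 17.34 29.09
    endloop
  endfacet
  facet normal -0.8282 -0.5605 0.0000
    outer loop
      vertex 0.50 9.36 0.00
      vertex 4.98 2.74 0.00
      vertex 4.98 2.74 29.09
    endloop
  endfacet
  facet normal -0.8282 -0.5605 0.0000
    outer loop
      vertex 0.50 9.36 0.00
      vertex 4.98 2.74 29.09
      vertex 0.50 9.36 29.09
    endloop
  endfacet
  facet normal -0.3416 -0.9398 0.0000
    outer loop
      vertex 4.98 2.74 0.00
      vertex 12.49 0.01 0.00
      vertex 12.49 0.01 29.09
    endloop
  endfacet
  facet normal -0.3416 -0.9398 0.0000
    outer loop
      vertex 4.98 2.74 0.00
      vertex 12.49 0.01 29.09
      vertex 4.98 2.74 29.09
    endloop
  endfacet
  facet normal 0.2765 -0.9610 0.0000
    outer loop
      vertex 12.49 0.01 0.00
      vertex 20.17 2.22 0.00
      vertex 20.17 2.22 29.09
    endloop
  endfacet
  facet normal 0.2765 -0.9610 0.0000
    outer loop
      vertex 12.49 0.01 0.00
      vertex 20.17 2.22 29.09
      vertex 12.49 0.01 29.09
    endloop
  endfacet
  facet normal 0.7887 -0.6147 0.0000
    outer loop
      vertex 20.17 2.22 0.00
      vertex 25.08 8.52 0.00
      vertex 25.08 8.52 29.09
    endloop
  endfacet
  facet normal 0.7887 -0.6147 0.0000
    outer loop
      vertex 20.17 2.22 0.00
      vertex 25.08 8.52 29.09
      vertex 20.17 2.22 29.09
    endloop
  endfacet
  facet normal 0.9994 -0.0351 0.0000
    outer loop
      vertex 25.08 8.52 0.00
      vertex 25.36 16.50 0.00
      vertex 25.36 16.50 29.09
    endloop
  endfacet
  facet normal 0.9994 -0.0351 0.0000
    outer loop
      vertex 25.08 8.52 0.00
      vertex 25.36 16.50 29.09
      vertex 25.08 8.52 29.09
    endloop
  endfacet
endsolid part

The G0 Z moves step by Δz≈3.64 mm. Every layer's G1 loop is the same polygon, so the solid is a straight extrusion of it from z=0 to z≈29.1. Closing with flat bottom and top caps and triangulating gives 36 facets — a regular 10-sided prism (a cylinder approximated with 10 flat sides), circumscribed radius ≈ 12.9 mm, height ≈ 29.1 mm.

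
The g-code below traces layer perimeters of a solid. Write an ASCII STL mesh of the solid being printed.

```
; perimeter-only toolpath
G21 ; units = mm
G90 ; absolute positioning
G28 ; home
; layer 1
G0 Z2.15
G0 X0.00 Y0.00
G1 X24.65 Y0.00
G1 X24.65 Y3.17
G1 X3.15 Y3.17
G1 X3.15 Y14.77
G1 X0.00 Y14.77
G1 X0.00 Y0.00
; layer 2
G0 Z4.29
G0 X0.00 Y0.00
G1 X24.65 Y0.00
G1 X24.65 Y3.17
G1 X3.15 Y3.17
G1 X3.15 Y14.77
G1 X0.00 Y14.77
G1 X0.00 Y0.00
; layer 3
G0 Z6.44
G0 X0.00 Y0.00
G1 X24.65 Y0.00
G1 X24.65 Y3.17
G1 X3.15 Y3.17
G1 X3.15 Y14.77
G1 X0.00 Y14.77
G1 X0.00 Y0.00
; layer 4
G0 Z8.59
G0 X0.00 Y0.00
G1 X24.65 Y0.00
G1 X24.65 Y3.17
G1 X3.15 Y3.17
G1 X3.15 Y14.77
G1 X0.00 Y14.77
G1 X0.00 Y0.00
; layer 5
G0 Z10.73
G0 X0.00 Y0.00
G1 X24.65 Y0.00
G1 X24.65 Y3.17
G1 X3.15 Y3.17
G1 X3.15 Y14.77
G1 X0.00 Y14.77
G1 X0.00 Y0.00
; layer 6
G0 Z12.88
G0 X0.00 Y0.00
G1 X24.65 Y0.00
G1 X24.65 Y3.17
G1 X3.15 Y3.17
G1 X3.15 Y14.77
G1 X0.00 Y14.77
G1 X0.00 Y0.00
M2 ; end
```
solid part
  facet normal 0.0000 0.0000 -1.0000
    outer loop
      vertex 24.65 3.17 0.00
      vertex 24.65 0.00 0.00
      vertex 0.00 0.00 0.00
    endloop
  endfacet
  facet normal 0.0000 0.0000 -1.0000
    outer loop
      vertex 3.15 3.17 0.00
      vertex 24.65 3.17 0.00
      vertex 0.00 0.00 0.00
    endloop
  endfacet
  facet normal 0.0000 0.0000 -1.0000
    outer loop
      vertex 3.15 14.77 0.00
      vertex 3.15 3.17 0.00
      vertex 0.00 0.00 0.00
    endloop
  endfacet
  facet normal 0.0000 0.0000 -1.0000
    outer loop
      vertex 0.00 14.77 0.00
      vertex 3.15 14.77 0.00
      vertex 0.00 0.00 0.00
    endloop
  endfacet
  facet normal 0.0000 0.0000 1.0000
    outer loop
      vertex 0.00 0.00 12.88
      vertex 24.65 0.00 12.88
      vertex 24.65 3.17 12.88
    endloop
  endfacet
  facet normal 0.0000 0.0000 1.0000
    outer loop
      vertex 0.00 0.00 12.88
      vertex 24.65 3.17 12.88
      vertex 3.15 3.17 12.88
    endloop
  endfacet
  facet normal 0.0000 0.0000 1.0000
    outer loop
      vertex 0.00 0.00 12.88
      vertex 3.15 3.17 12.88
      vertex 3.15 14.77 12.88
    endloop
  endfacet
  facet normal 0.0000 0.0000 1.0000
    outer loop
      vertex 0.00 0.00 12.88
      vertex 3.15 14.77 12.88
      vertex 0.00 14.77 12.88
    endloop
  endfacet
  facet normal 0.0000 -1.0000 0.0000
    outer loop
      vertex 0.00 0.00 0.00
      vertex 24.65 0.00 0.00
      vertex 24.65 0.00 12.88
    endloop
  endfacet
  facet normal 0.0000 -1.0000 0.0000
    outer loop
      vertex 0.00 0.00 0.00
      vertex 24.65 0.00 12.88
      vertex 0.00 0.00 12.88
    endloop
  endfacet
  facet normal 1.0000 0.0000 0.0000
    outer loop
      vertex 24.65 0.00 0.00
      vertex 24.65 3.17 0.00
      vertex 24.65 3.17 12.88
    endloop
  endfacet
  facet normal 1.0000 0.0000 0.0000
    outer loop
      vertex 24.65 0.00 0.00
      vertex 24.65 3.17 12.88
      vertex 24.65 0.00 12.88
    endloop
  endfacet
  facet normal 0.0000 1.0000 0.0000
    outer loop
      vertex 24.65 3.17 0.00
      vertex 3.15 3.17 0.00
      vertex 3.15 3.17 12.88
    endloop
  endfacet
  facet normal 0.0000 1.0000 0.0000
    outer loop
      vertex 24.65 3.17 0.00
      vertex 3.15 3.17 12.88
      vertex 24.65 3.17 12.88
    endloop
  endfacet
  facet normal 1.0000 0.0000 0.0000
    outer loop
      vertex 3.15 3.17 0.00
      vertex 3.15 14.77 0.00
      vertex 3.15 14.77 12.88
    endloop
  endfacet
  facet normal 1.0000 0.0000 0.0000
    outer loop
      vertex 3.15 3.17 0.00
      vertex 3.15 14.77 12.88
      vertex 3.15 3.17 12.88
    endloop
  endfacet
  facet normal 0.0000 1.0000 0.0000
    outer loop
      vertex 3.15 14.77 0.00
      vertex 0.00 14.77 0.00
      vertex 0.00 14.77 12.88
    endloop
  endfacet
  facet normal 0.0000 1.0000 0.0000
    outer loop
      vertex 3.15 14.77 0.00
      vertex 0.00 14.77 12.88
      vertex 3.15 14.77 12.88
    endloop
  endfacet
  facet normal -1.0000 0.0000 0.0000
    outer loop
      vertex 0.00 14.77 0.00
      vertex 0.00 0.00 0.00
      vertex 0.00 0.00 12.88
    endloop
  endfacet
  facet normal -1.0000 0.0000 0.0000
    outer loop
      vertex 0.00 14.77 0.00
      vertex 0.00 0.00 12.88
      vertex 0.00 14.77 12.88
    endloop
  endfacet
endsolid part

The G0 Z moves step by Δz≈2.15 mm. Every layer's G1 loop is the same polygon, so the solid is a straight extrusion of it from z=0 to z≈12.9. Closing with flat bottom and top caps and triangulating gives 20 facets — an L-shaped prism: outer 24.6 × 14.8 mm, arm thicknesses ≈ 3.17 mm (horizontal) and 3.15 mm (vertical), extruded 12.9 mm in z.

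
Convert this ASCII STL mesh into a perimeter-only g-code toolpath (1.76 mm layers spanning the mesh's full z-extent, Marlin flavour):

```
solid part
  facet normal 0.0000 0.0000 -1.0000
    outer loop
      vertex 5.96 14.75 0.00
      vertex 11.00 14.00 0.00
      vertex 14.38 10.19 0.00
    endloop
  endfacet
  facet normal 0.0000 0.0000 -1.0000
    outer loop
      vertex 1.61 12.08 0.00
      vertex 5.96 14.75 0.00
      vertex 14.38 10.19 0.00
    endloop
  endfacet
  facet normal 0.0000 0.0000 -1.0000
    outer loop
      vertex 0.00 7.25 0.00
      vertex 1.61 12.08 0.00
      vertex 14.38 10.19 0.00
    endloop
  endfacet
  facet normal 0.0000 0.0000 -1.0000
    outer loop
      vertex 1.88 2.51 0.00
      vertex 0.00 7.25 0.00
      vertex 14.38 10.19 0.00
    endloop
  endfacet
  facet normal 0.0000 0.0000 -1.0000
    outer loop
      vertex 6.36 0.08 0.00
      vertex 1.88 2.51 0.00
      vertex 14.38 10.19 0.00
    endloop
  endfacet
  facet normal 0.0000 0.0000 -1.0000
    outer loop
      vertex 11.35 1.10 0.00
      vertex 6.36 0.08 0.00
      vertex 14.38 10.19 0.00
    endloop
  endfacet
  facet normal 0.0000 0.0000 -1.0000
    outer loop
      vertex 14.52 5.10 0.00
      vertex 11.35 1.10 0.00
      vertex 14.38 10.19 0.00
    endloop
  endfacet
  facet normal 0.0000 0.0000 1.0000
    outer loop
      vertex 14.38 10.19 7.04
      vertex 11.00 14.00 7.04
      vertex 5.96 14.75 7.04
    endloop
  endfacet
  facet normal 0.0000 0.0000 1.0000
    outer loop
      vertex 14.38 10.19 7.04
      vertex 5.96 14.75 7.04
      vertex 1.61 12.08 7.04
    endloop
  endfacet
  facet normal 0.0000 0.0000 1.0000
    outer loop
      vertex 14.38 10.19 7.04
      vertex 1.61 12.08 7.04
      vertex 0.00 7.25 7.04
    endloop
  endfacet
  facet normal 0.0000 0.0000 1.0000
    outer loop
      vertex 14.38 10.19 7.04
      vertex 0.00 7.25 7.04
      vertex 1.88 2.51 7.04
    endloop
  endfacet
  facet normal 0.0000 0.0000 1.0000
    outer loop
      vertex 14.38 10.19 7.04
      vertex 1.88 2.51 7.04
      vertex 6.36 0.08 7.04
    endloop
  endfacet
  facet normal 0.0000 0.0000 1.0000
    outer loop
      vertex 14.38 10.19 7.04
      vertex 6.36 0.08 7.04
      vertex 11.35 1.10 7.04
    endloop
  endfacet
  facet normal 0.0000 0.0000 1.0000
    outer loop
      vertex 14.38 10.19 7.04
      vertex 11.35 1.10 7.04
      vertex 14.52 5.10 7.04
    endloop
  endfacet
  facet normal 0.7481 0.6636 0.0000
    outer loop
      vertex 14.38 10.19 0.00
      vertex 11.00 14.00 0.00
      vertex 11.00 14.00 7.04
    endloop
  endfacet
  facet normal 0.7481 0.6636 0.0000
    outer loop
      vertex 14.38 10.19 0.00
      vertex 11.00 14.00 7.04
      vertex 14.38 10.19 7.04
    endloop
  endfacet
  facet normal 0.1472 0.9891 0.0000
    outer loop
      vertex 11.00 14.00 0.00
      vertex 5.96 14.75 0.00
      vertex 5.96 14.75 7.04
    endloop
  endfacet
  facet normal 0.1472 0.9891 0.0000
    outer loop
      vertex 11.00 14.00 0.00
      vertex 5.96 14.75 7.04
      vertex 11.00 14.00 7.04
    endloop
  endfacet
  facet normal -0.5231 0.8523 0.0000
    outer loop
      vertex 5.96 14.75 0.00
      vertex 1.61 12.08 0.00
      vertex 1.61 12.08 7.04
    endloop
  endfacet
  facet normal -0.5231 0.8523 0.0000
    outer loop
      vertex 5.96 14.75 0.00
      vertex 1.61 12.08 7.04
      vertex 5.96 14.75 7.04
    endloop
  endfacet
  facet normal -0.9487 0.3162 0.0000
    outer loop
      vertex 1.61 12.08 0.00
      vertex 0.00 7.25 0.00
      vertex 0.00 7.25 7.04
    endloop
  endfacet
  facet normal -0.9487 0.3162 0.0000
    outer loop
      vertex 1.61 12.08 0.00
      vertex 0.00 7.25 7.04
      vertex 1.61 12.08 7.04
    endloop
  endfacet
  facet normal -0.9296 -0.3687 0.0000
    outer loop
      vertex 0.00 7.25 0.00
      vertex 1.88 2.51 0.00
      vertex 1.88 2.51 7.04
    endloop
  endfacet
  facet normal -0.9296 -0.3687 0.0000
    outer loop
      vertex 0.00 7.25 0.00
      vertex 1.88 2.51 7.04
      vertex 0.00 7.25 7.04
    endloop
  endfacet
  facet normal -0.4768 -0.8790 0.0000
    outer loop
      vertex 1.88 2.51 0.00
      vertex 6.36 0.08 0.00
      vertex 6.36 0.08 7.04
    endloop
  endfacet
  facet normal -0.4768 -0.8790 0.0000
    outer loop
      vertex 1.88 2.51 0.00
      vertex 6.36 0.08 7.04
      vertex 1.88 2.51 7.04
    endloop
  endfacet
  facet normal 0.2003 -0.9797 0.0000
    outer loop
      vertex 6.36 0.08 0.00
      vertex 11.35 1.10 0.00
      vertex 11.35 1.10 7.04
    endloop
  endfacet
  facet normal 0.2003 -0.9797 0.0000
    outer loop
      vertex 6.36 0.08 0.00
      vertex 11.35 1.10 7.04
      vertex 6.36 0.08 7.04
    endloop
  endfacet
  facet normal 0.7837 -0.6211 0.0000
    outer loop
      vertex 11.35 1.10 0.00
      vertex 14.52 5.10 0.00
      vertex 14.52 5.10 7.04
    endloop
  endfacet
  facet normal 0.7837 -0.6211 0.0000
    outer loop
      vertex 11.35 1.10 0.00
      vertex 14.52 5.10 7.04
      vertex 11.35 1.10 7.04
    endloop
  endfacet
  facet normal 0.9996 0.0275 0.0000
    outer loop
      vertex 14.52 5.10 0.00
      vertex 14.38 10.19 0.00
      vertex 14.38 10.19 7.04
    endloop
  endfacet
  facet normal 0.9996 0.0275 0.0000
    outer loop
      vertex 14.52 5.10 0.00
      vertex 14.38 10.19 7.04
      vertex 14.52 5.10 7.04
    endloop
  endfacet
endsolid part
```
; perimeter-only toolpath
G21 ; units = mm
G90 ; absolute positioning
G28 ; home
; layer 1
G0 Z1.76
G0 X14.38 Y10.19
G1 X11.00 Y14.00
G1 X5.96 Y14.75
G1 X1.61 Y12.08
G1 X0.00 Y7.25
G1 X1.88 Y2.51
G1 X6.36 Y0.08
G1 X11.35 Y1.10
G1 X14.52 Y5.10
G1 X14.38 Y10.19
; layer 2
G0 Z3.52
G0 X14.38 Y10.19
G1 X11.00 Y14.00
G1 X5.96 Y14.75
G1 X1.61 Y12.08
G1 X0.00 Y7.25
G1 X1.88 Y2.51
G1 X6.36 Y0.08
G1 X11.35 Y1.10
G1 X14.52 Y5.10
G1 X14.38 Y10.19
; layer 3
G0 Z5.28
G0 X14.38 Y10.19
G1 X11.00 Y14.00
G1 X5.96 Y14.75
G1 X1.61 Y12.08
G1 X0.00 Y7.25
G1 X1.88 Y2.51
G1 X6.36 Y0.08
G1 X11.35 Y1.10
G1 X14.52 Y5.10
G1 X14.38 Y10.19
; layer 4
G0 Z7.04
G0 X14.38 Y10.19
G1 X11.00 Y14.00
G1 X5.96 Y14.75
G1 X1.61 Y12.08
G1 X0.00 Y7.25
G1 X1.88 Y2.51
G1 X6.36 Y0.08
G1 X11.35 Y1.10
G1 X14.52 Y5.10
G1 X14.38 Y10.19
M2 ; end

The solid is a regular 9-sided prism (a cylinder approximated with 9 flat sides), circumscribed radius ≈ 7.45 mm, height ≈ 7.04 mm. Slicing at Δz = 1.76 mm — 4 equal slices spanning the solid's height, so layer i sits at z = i·h/4 — gives 4 non-empty perimeters. Each is a 9-segment closed polygon; G0 lifts to the layer z and rapids to the start vertex, then G1 traces the edges.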